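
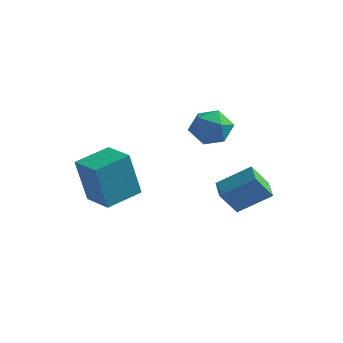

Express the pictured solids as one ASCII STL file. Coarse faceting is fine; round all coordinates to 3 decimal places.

solid 
facet normal -0.355 -0.462 0.813
outer loop
vertex 1.447 0.081 1.202
vertex 0.873 0.841 1.384
vertex 0.311 -0.57 0.336
endloop
endfacet
facet normal 0.592 -0.784 -0.188
outer loop
vertex 0.747 -0.001 -0.664
vertex 1.447 0.081 1.202
vertex 0.311 -0.57 0.336
endloop
endfacet
facet normal -0.355 -0.462 0.813
outer loop
vertex 0.311 -0.57 0.336
vertex 0.873 0.841 1.384
vertex -0.263 0.19 0.518
endloop
endfacet
facet normal -0.724 -0.415 -0.552
outer loop
vertex -0.263 0.19 0.518
vertex 0.747 -0.001 -0.664
vertex 0.311 -0.57 0.336
endloop
endfacet
facet normal 0.724 0.415 0.552
outer loop
vertex 1.447 0.081 1.202
vertex 1.309 1.41 0.384
vertex 0.873 0.841 1.384
endloop
endfacet
facet normal 0.592 -0.784 -0.188
outer loop
vertex 1.883 0.65 0.202
vertex 1.447 0.081 1.202
vertex 0.747 -0.001 -0.664
endloop
endfacet
facet normal 0.724 0.415 0.552
outer loop
vertex 1.883 0.65 0.202
vertex 1.309 1.41 0.384
vertex 1.447 0.081 1.202
endloop
endfacet
facet normal -0.592 0.784 0.188
outer loop
vertex 0.873 0.841 1.384
vertex 1.309 1.41 0.384
vertex -0.263 0.19 0.518
endloop
endfacet
facet normal -0.724 -0.415 -0.552
outer loop
vertex 0.173 0.759 -0.482
vertex 0.747 -0.001 -0.664
vertex -0.263 0.19 0.518
endloop
endfacet
facet normal -0.592 0.784 0.188
outer loop
vertex -0.263 0.19 0.518
vertex 1.309 1.41 0.384
vertex 0.173 0.759 -0.482
endloop
endfacet
facet normal 0.355 0.462 -0.813
outer loop
vertex 0.173 0.759 -0.482
vertex 1.883 0.65 0.202
vertex 0.747 -0.001 -0.664
endloop
endfacet
facet normal 0.355 0.462 -0.813
outer loop
vertex 1.309 1.41 0.384
vertex 1.883 0.65 0.202
vertex 0.173 0.759 -0.482
endloop
endfacet
facet normal -0.915 0.399 -0.065
outer loop
vertex -4.21 -3.214 2.086
vertex -3.629 -1.827 2.417
vertex -3.919 -2.867 0.117
endloop
endfacet
facet normal -0.377 -0.901 -0.215
outer loop
vertex -2.711 -3.393 0.203
vertex -4.21 -3.214 2.086
vertex -3.919 -2.867 0.117
endloop
endfacet
facet normal -0.915 0.398 -0.065
outer loop
vertex -3.919 -2.867 0.117
vertex -3.629 -1.827 2.417
vertex -3.338 -1.479 0.448
endloop
endfacet
facet normal 0.144 0.172 -0.974
outer loop
vertex -3.338 -1.479 0.448
vertex -2.711 -3.393 0.203
vertex -3.919 -2.867 0.117
endloop
endfacet
facet normal -0.144 -0.172 0.974
outer loop
vertex -4.21 -3.214 2.086
vertex -2.421 -2.353 2.503
vertex -3.629 -1.827 2.417
endloop
endfacet
facet normal -0.378 -0.901 -0.215
outer loop
vertex -3.002 -3.741 2.172
vertex -4.21 -3.214 2.086
vertex -2.711 -3.393 0.203
endloop
endfacet
facet normal -0.144 -0.172 0.974
outer loop
vertex -3.002 -3.741 2.172
vertex -2.421 -2.353 2.503
vertex -4.21 -3.214 2.086
endloop
endfacet
facet normal 0.377 0.901 0.215
outer loop
vertex -3.629 -1.827 2.417
vertex -2.421 -2.353 2.503
vertex -3.338 -1.479 0.448
endloop
endfacet
facet normal 0.144 0.172 -0.974
outer loop
vertex -2.13 -2.006 0.534
vertex -2.711 -3.393 0.203
vertex -3.338 -1.479 0.448
endloop
endfacet
facet normal 0.378 0.901 0.215
outer loop
vertex -3.338 -1.479 0.448
vertex -2.421 -2.353 2.503
vertex -2.13 -2.006 0.534
endloop
endfacet
facet normal 0.915 -0.399 0.065
outer loop
vertex -2.13 -2.006 0.534
vertex -3.002 -3.741 2.172
vertex -2.711 -3.393 0.203
endloop
endfacet
facet normal 0.915 -0.398 0.065
outer loop
vertex -2.421 -2.353 2.503
vertex -3.002 -3.741 2.172
vertex -2.13 -2.006 0.534
endloop
endfacet
facet normal 0.420 0.889 -0.185
outer loop
vertex -0.309 0.847 2.661
vertex -0.633 1.163 3.444
vertex 0.182 0.772 3.416
endloop
endfacet
facet normal 0.797 0.362 -0.483
outer loop
vertex -0.309 0.847 2.661
vertex 0.182 0.772 3.416
vertex 0.142 0.083 2.833
endloop
endfacet
facet normal 0.368 0.008 -0.930
outer loop
vertex -0.309 0.847 2.661
vertex 0.142 0.083 2.833
vertex -0.698 0.047 2.5
endloop
endfacet
facet normal -0.275 0.316 -0.908
outer loop
vertex -0.309 0.847 2.661
vertex -0.698 0.047 2.5
vertex -1.177 0.715 2.878
endloop
endfacet
facet normal -0.243 0.861 -0.448
outer loop
vertex -0.309 0.847 2.661
vertex -1.177 0.715 2.878
vertex -0.633 1.163 3.444
endloop
endfacet
facet normal 0.996 -0.087 0.035
outer loop
vertex 0.142 0.083 2.833
vertex 0.182 0.772 3.416
vertex 0.097 -0.075 3.722
endloop
endfacet
facet normal 0.385 0.765 0.517
outer loop
vertex 0.182 0.772 3.416
vertex -0.633 1.163 3.444
vertex -0.382 0.593 4.1
endloop
endfacet
facet normal -0.689 0.719 0.093
outer loop
vertex -0.633 1.163 3.444
vertex -1.177 0.715 2.878
vertex -1.222 0.557 3.767
endloop
endfacet
facet normal -0.740 -0.161 -0.653
outer loop
vertex -1.177 0.715 2.878
vertex -0.698 0.047 2.5
vertex -1.262 -0.132 3.184
endloop
endfacet
facet normal 0.301 -0.660 -0.688
outer loop
vertex -0.698 0.047 2.5
vertex 0.142 0.083 2.833
vertex -0.447 -0.523 3.156
endloop
endfacet
facet normal 0.275 -0.316 0.908
outer loop
vertex -0.771 -0.207 3.939
vertex 0.097 -0.075 3.722
vertex -0.382 0.593 4.1
endloop
endfacet
facet normal -0.368 -0.008 0.930
outer loop
vertex -0.771 -0.207 3.939
vertex -0.382 0.593 4.1
vertex -1.222 0.557 3.767
endloop
endfacet
facet normal -0.797 -0.362 0.483
outer loop
vertex -0.771 -0.207 3.939
vertex -1.222 0.557 3.767
vertex -1.262 -0.132 3.184
endloop
endfacet
facet normal -0.420 -0.889 0.185
outer loop
vertex -0.771 -0.207 3.939
vertex -1.262 -0.132 3.184
vertex -0.447 -0.523 3.156
endloop
endfacet
facet normal 0.243 -0.861 0.448
outer loop
vertex -0.771 -0.207 3.939
vertex -0.447 -0.523 3.156
vertex 0.097 -0.075 3.722
endloop
endfacet
facet normal 0.740 0.161 0.653
outer loop
vertex -0.382 0.593 4.1
vertex 0.097 -0.075 3.722
vertex 0.182 0.772 3.416
endloop
endfacet
facet normal -0.301 0.660 0.688
outer loop
vertex -1.222 0.557 3.767
vertex -0.382 0.593 4.1
vertex -0.633 1.163 3.444
endloop
endfacet
facet normal -0.996 0.087 -0.035
outer loop
vertex -1.262 -0.132 3.184
vertex -1.222 0.557 3.767
vertex -1.177 0.715 2.878
endloop
endfacet
facet normal -0.385 -0.765 -0.517
outer loop
vertex -0.447 -0.523 3.156
vertex -1.262 -0.132 3.184
vertex -0.698 0.047 2.5
endloop
endfacet
facet normal 0.689 -0.719 -0.093
outer loop
vertex 0.097 -0.075 3.722
vertex -0.447 -0.523 3.156
vertex 0.142 0.083 2.833
endloop
endfacet

endsolid


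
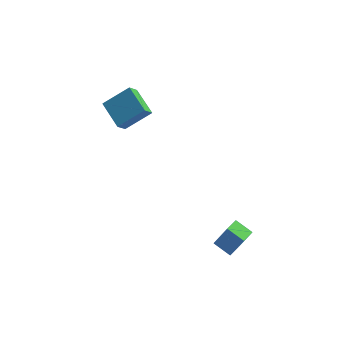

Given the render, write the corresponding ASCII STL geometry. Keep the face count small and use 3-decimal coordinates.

solid 
facet normal -0.826 0.397 0.400
outer loop
vertex 3.584 -2.122 -2.906
vertex 3.9 -1.296 -3.074
vertex 2.966 -2.142 -4.162
endloop
endfacet
facet normal -0.351 -0.917 0.187
outer loop
vertex 3.8 -2.544 -4.566
vertex 3.584 -2.122 -2.906
vertex 2.966 -2.142 -4.162
endloop
endfacet
facet normal -0.826 0.398 0.400
outer loop
vertex 2.966 -2.142 -4.162
vertex 3.9 -1.296 -3.074
vertex 3.282 -1.316 -4.331
endloop
endfacet
facet normal -0.442 -0.015 -0.897
outer loop
vertex 3.282 -1.316 -4.331
vertex 3.8 -2.544 -4.566
vertex 2.966 -2.142 -4.162
endloop
endfacet
facet normal 0.441 0.014 0.897
outer loop
vertex 3.584 -2.122 -2.906
vertex 4.734 -1.698 -3.478
vertex 3.9 -1.296 -3.074
endloop
endfacet
facet normal -0.352 -0.917 0.187
outer loop
vertex 4.418 -2.524 -3.309
vertex 3.584 -2.122 -2.906
vertex 3.8 -2.544 -4.566
endloop
endfacet
facet normal 0.441 0.015 0.897
outer loop
vertex 4.418 -2.524 -3.309
vertex 4.734 -1.698 -3.478
vertex 3.584 -2.122 -2.906
endloop
endfacet
facet normal 0.351 0.917 -0.187
outer loop
vertex 3.9 -1.296 -3.074
vertex 4.734 -1.698 -3.478
vertex 3.282 -1.316 -4.331
endloop
endfacet
facet normal -0.441 -0.014 -0.898
outer loop
vertex 4.116 -1.718 -4.734
vertex 3.8 -2.544 -4.566
vertex 3.282 -1.316 -4.331
endloop
endfacet
facet normal 0.351 0.917 -0.188
outer loop
vertex 3.282 -1.316 -4.331
vertex 4.734 -1.698 -3.478
vertex 4.116 -1.718 -4.734
endloop
endfacet
facet normal 0.826 -0.397 -0.400
outer loop
vertex 4.116 -1.718 -4.734
vertex 4.418 -2.524 -3.309
vertex 3.8 -2.544 -4.566
endloop
endfacet
facet normal 0.826 -0.398 -0.400
outer loop
vertex 4.734 -1.698 -3.478
vertex 4.418 -2.524 -3.309
vertex 4.116 -1.718 -4.734
endloop
endfacet
facet normal -0.577 0.738 0.350
outer loop
vertex -3.331 4.037 -0.129
vertex -2.07 4.57 0.827
vertex -3.051 4.573 -0.796
endloop
endfacet
facet normal -0.755 -0.319 -0.573
outer loop
vertex -2.11 3.37 -1.367
vertex -3.331 4.037 -0.129
vertex -3.051 4.573 -0.796
endloop
endfacet
facet normal -0.577 0.738 0.350
outer loop
vertex -3.051 4.573 -0.796
vertex -2.07 4.57 0.827
vertex -1.79 5.105 0.16
endloop
endfacet
facet normal 0.311 0.595 -0.741
outer loop
vertex -1.79 5.105 0.16
vertex -2.11 3.37 -1.367
vertex -3.051 4.573 -0.796
endloop
endfacet
facet normal -0.311 -0.595 0.741
outer loop
vertex -3.331 4.037 -0.129
vertex -1.129 3.367 0.256
vertex -2.07 4.57 0.827
endloop
endfacet
facet normal -0.755 -0.319 -0.573
outer loop
vertex -2.39 2.835 -0.7
vertex -3.331 4.037 -0.129
vertex -2.11 3.37 -1.367
endloop
endfacet
facet normal -0.311 -0.595 0.741
outer loop
vertex -2.39 2.835 -0.7
vertex -1.129 3.367 0.256
vertex -3.331 4.037 -0.129
endloop
endfacet
facet normal 0.755 0.319 0.573
outer loop
vertex -2.07 4.57 0.827
vertex -1.129 3.367 0.256
vertex -1.79 5.105 0.16
endloop
endfacet
facet normal 0.310 0.595 -0.741
outer loop
vertex -0.849 3.903 -0.411
vertex -2.11 3.37 -1.367
vertex -1.79 5.105 0.16
endloop
endfacet
facet normal 0.755 0.319 0.573
outer loop
vertex -1.79 5.105 0.16
vertex -1.129 3.367 0.256
vertex -0.849 3.903 -0.411
endloop
endfacet
facet normal 0.577 -0.738 -0.350
outer loop
vertex -0.849 3.903 -0.411
vertex -2.39 2.835 -0.7
vertex -2.11 3.37 -1.367
endloop
endfacet
facet normal 0.577 -0.738 -0.351
outer loop
vertex -1.129 3.367 0.256
vertex -2.39 2.835 -0.7
vertex -0.849 3.903 -0.411
endloop
endfacet

endsolid


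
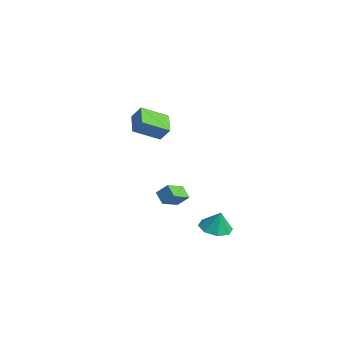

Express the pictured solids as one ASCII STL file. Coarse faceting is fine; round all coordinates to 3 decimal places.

solid 
facet normal -0.488 -0.528 -0.695
outer loop
vertex -3.615 1.402 -2.928
vertex -4.292 1.316 -2.388
vertex -4.106 2.448 -3.378
endloop
endfacet
facet normal 0.779 0.099 -0.620
outer loop
vertex -3.668 2.924 -2.752
vertex -3.615 1.402 -2.928
vertex -4.106 2.448 -3.378
endloop
endfacet
facet normal -0.488 -0.528 -0.695
outer loop
vertex -4.106 2.448 -3.378
vertex -4.292 1.316 -2.388
vertex -4.783 2.362 -2.838
endloop
endfacet
facet normal -0.397 0.843 -0.363
outer loop
vertex -4.783 2.362 -2.838
vertex -3.668 2.924 -2.752
vertex -4.106 2.448 -3.378
endloop
endfacet
facet normal 0.397 -0.843 0.363
outer loop
vertex -3.615 1.402 -2.928
vertex -3.854 1.792 -1.762
vertex -4.292 1.316 -2.388
endloop
endfacet
facet normal 0.779 0.099 -0.620
outer loop
vertex -3.177 1.878 -2.302
vertex -3.615 1.402 -2.928
vertex -3.668 2.924 -2.752
endloop
endfacet
facet normal 0.397 -0.843 0.363
outer loop
vertex -3.177 1.878 -2.302
vertex -3.854 1.792 -1.762
vertex -3.615 1.402 -2.928
endloop
endfacet
facet normal -0.779 -0.099 0.620
outer loop
vertex -4.292 1.316 -2.388
vertex -3.854 1.792 -1.762
vertex -4.783 2.362 -2.838
endloop
endfacet
facet normal -0.397 0.843 -0.363
outer loop
vertex -4.345 2.838 -2.212
vertex -3.668 2.924 -2.752
vertex -4.783 2.362 -2.838
endloop
endfacet
facet normal -0.779 -0.099 0.620
outer loop
vertex -4.783 2.362 -2.838
vertex -3.854 1.792 -1.762
vertex -4.345 2.838 -2.212
endloop
endfacet
facet normal 0.488 0.528 0.695
outer loop
vertex -4.345 2.838 -2.212
vertex -3.177 1.878 -2.302
vertex -3.668 2.924 -2.752
endloop
endfacet
facet normal 0.488 0.528 0.695
outer loop
vertex -3.854 1.792 -1.762
vertex -3.177 1.878 -2.302
vertex -4.345 2.838 -2.212
endloop
endfacet
facet normal -0.514 -0.356 -0.781
outer loop
vertex -3.392 -0.339 3.574
vertex -3.279 1.102 2.843
vertex -2.263 -0.717 3.003
endloop
endfacet
facet normal -0.069 -0.890 0.452
outer loop
vertex -1.781 -0.382 3.737
vertex -3.392 -0.339 3.574
vertex -2.263 -0.717 3.003
endloop
endfacet
facet normal -0.514 -0.356 -0.781
outer loop
vertex -2.263 -0.717 3.003
vertex -3.279 1.102 2.843
vertex -2.151 0.725 2.272
endloop
endfacet
facet normal 0.856 -0.285 -0.432
outer loop
vertex -2.151 0.725 2.272
vertex -1.781 -0.382 3.737
vertex -2.263 -0.717 3.003
endloop
endfacet
facet normal -0.856 0.286 0.431
outer loop
vertex -3.392 -0.339 3.574
vertex -2.797 1.437 3.577
vertex -3.279 1.102 2.843
endloop
endfacet
facet normal -0.069 -0.890 0.451
outer loop
vertex -2.909 -0.005 4.308
vertex -3.392 -0.339 3.574
vertex -1.781 -0.382 3.737
endloop
endfacet
facet normal -0.855 0.286 0.433
outer loop
vertex -2.909 -0.005 4.308
vertex -2.797 1.437 3.577
vertex -3.392 -0.339 3.574
endloop
endfacet
facet normal 0.069 0.890 -0.451
outer loop
vertex -3.279 1.102 2.843
vertex -2.797 1.437 3.577
vertex -2.151 0.725 2.272
endloop
endfacet
facet normal 0.855 -0.286 -0.432
outer loop
vertex -1.668 1.059 3.006
vertex -1.781 -0.382 3.737
vertex -2.151 0.725 2.272
endloop
endfacet
facet normal 0.070 0.890 -0.451
outer loop
vertex -2.151 0.725 2.272
vertex -2.797 1.437 3.577
vertex -1.668 1.059 3.006
endloop
endfacet
facet normal 0.514 0.356 0.781
outer loop
vertex -1.668 1.059 3.006
vertex -2.909 -0.005 4.308
vertex -1.781 -0.382 3.737
endloop
endfacet
facet normal 0.514 0.356 0.781
outer loop
vertex -2.797 1.437 3.577
vertex -2.909 -0.005 4.308
vertex -1.668 1.059 3.006
endloop
endfacet
facet normal -0.278 -0.131 -0.952
outer loop
vertex -0.252 3.027 -4.101
vertex -1.097 3.292 -3.891
vertex -0.34 3.714 -4.17
endloop
endfacet
facet normal 0.939 0.151 0.308
outer loop
vertex -0.252 3.027 -4.101
vertex -0.34 3.714 -4.17
vertex -0.763 3.448 -2.749
endloop
endfacet
facet normal -0.278 -0.131 -0.952
outer loop
vertex -0.34 3.714 -4.17
vertex -1.097 3.292 -3.891
vertex -0.872 4.154 -4.075
endloop
endfacet
facet normal 0.637 0.701 0.321
outer loop
vertex -0.34 3.714 -4.17
vertex -0.872 4.154 -4.075
vertex -0.763 3.448 -2.749
endloop
endfacet
facet normal -0.279 -0.130 -0.952
outer loop
vertex -0.872 4.154 -4.075
vertex -1.097 3.292 -3.891
vertex -1.535 4.089 -3.872
endloop
endfacet
facet normal 0.056 0.883 0.466
outer loop
vertex -0.872 4.154 -4.075
vertex -1.535 4.089 -3.872
vertex -0.763 3.448 -2.749
endloop
endfacet
facet normal -0.278 -0.130 -0.952
outer loop
vertex -1.535 4.089 -3.872
vertex -1.097 3.292 -3.891
vertex -1.941 3.557 -3.681
endloop
endfacet
facet normal -0.466 0.592 0.658
outer loop
vertex -1.535 4.089 -3.872
vertex -1.941 3.557 -3.681
vertex -0.763 3.448 -2.749
endloop
endfacet
facet normal -0.278 -0.130 -0.952
outer loop
vertex -1.941 3.557 -3.681
vertex -1.097 3.292 -3.891
vertex -1.853 2.869 -3.613
endloop
endfacet
facet normal -0.621 -0.002 0.784
outer loop
vertex -1.941 3.557 -3.681
vertex -1.853 2.869 -3.613
vertex -0.763 3.448 -2.749
endloop
endfacet
facet normal -0.277 -0.131 -0.952
outer loop
vertex -1.853 2.869 -3.613
vertex -1.097 3.292 -3.891
vertex -1.321 2.429 -3.707
endloop
endfacet
facet normal -0.319 -0.551 0.771
outer loop
vertex -1.853 2.869 -3.613
vertex -1.321 2.429 -3.707
vertex -0.763 3.448 -2.749
endloop
endfacet
facet normal -0.278 -0.131 -0.952
outer loop
vertex -1.321 2.429 -3.707
vertex -1.097 3.292 -3.891
vertex -0.658 2.495 -3.91
endloop
endfacet
facet normal 0.265 -0.734 0.626
outer loop
vertex -1.321 2.429 -3.707
vertex -0.658 2.495 -3.91
vertex -0.763 3.448 -2.749
endloop
endfacet
facet normal -0.277 -0.130 -0.952
outer loop
vertex -0.658 2.495 -3.91
vertex -1.097 3.292 -3.891
vertex -0.252 3.027 -4.101
endloop
endfacet
facet normal 0.784 -0.443 0.434
outer loop
vertex -0.658 2.495 -3.91
vertex -0.252 3.027 -4.101
vertex -0.763 3.448 -2.749
endloop
endfacet

endsolid


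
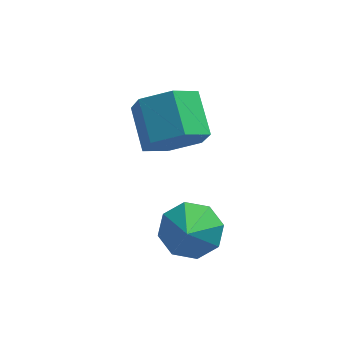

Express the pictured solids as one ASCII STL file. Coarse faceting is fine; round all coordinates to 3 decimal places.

solid 
facet normal 0.017 0.740 -0.672
outer loop
vertex 2.638 0.951 1.465
vertex 2.142 0.397 0.843
vertex 1.903 1.032 1.536
endloop
endfacet
facet normal 0.114 0.175 0.978
outer loop
vertex 2.638 0.951 1.465
vertex 1.903 1.032 1.536
vertex 2.118 -0.677 1.817
endloop
endfacet
facet normal 0.016 0.740 -0.673
outer loop
vertex 1.903 1.032 1.536
vertex 2.142 0.397 0.843
vertex 1.308 0.74 1.201
endloop
endfacet
facet normal -0.517 0.075 0.853
outer loop
vertex 1.903 1.032 1.536
vertex 1.308 0.74 1.201
vertex 2.118 -0.677 1.817
endloop
endfacet
facet normal 0.017 0.741 -0.671
outer loop
vertex 1.308 0.74 1.201
vertex 2.142 0.397 0.843
vertex 1.202 0.248 0.655
endloop
endfacet
facet normal -0.851 -0.298 0.433
outer loop
vertex 1.308 0.74 1.201
vertex 1.202 0.248 0.655
vertex 2.118 -0.677 1.817
endloop
endfacet
facet normal 0.017 0.740 -0.673
outer loop
vertex 1.202 0.248 0.655
vertex 2.142 0.397 0.843
vertex 1.646 -0.158 0.22
endloop
endfacet
facet normal -0.691 -0.722 -0.031
outer loop
vertex 1.202 0.248 0.655
vertex 1.646 -0.158 0.22
vertex 2.118 -0.677 1.817
endloop
endfacet
facet normal 0.016 0.740 -0.672
outer loop
vertex 1.646 -0.158 0.22
vertex 2.142 0.397 0.843
vertex 2.381 -0.238 0.149
endloop
endfacet
facet normal -0.130 -0.954 -0.271
outer loop
vertex 1.646 -0.158 0.22
vertex 2.381 -0.238 0.149
vertex 2.118 -0.677 1.817
endloop
endfacet
facet normal 0.017 0.741 -0.672
outer loop
vertex 2.381 -0.238 0.149
vertex 2.142 0.397 0.843
vertex 2.976 0.053 0.485
endloop
endfacet
facet normal 0.500 -0.854 -0.146
outer loop
vertex 2.381 -0.238 0.149
vertex 2.976 0.053 0.485
vertex 2.118 -0.677 1.817
endloop
endfacet
facet normal 0.017 0.740 -0.673
outer loop
vertex 2.976 0.053 0.485
vertex 2.142 0.397 0.843
vertex 3.082 0.546 1.03
endloop
endfacet
facet normal 0.833 -0.481 0.273
outer loop
vertex 2.976 0.053 0.485
vertex 3.082 0.546 1.03
vertex 2.118 -0.677 1.817
endloop
endfacet
facet normal 0.016 0.740 -0.672
outer loop
vertex 3.082 0.546 1.03
vertex 2.142 0.397 0.843
vertex 2.638 0.951 1.465
endloop
endfacet
facet normal 0.673 -0.055 0.738
outer loop
vertex 3.082 0.546 1.03
vertex 2.638 0.951 1.465
vertex 2.118 -0.677 1.817
endloop
endfacet
facet normal 0.294 -0.794 -0.532
outer loop
vertex 2.259 2.928 2.56
vertex 1.562 2.322 3.08
vertex 1.274 2.814 2.186
endloop
endfacet
facet normal 0.223 0.597 -0.770
outer loop
vertex 2.259 2.928 2.56
vertex 1.274 2.814 2.186
vertex 1.795 4.183 3.399
endloop
endfacet
facet normal 0.222 0.598 -0.770
outer loop
vertex 1.795 4.183 3.399
vertex 1.274 2.814 2.186
vertex 0.81 4.069 3.026
endloop
endfacet
facet normal -0.293 0.795 0.531
outer loop
vertex 1.795 4.183 3.399
vertex 0.81 4.069 3.026
vertex 1.098 3.578 3.92
endloop
endfacet
facet normal 0.294 -0.794 -0.532
outer loop
vertex 1.274 2.814 2.186
vertex 1.562 2.322 3.08
vertex 0.577 2.208 2.706
endloop
endfacet
facet normal -0.694 0.206 -0.690
outer loop
vertex 1.274 2.814 2.186
vertex 0.577 2.208 2.706
vertex 0.81 4.069 3.026
endloop
endfacet
facet normal -0.694 0.206 -0.690
outer loop
vertex 0.81 4.069 3.026
vertex 0.577 2.208 2.706
vertex 0.113 3.464 3.546
endloop
endfacet
facet normal -0.294 0.795 0.531
outer loop
vertex 0.81 4.069 3.026
vertex 0.113 3.464 3.546
vertex 1.098 3.578 3.92
endloop
endfacet
facet normal 0.294 -0.795 -0.531
outer loop
vertex 0.577 2.208 2.706
vertex 1.562 2.322 3.08
vertex 0.865 1.717 3.601
endloop
endfacet
facet normal -0.916 -0.392 0.080
outer loop
vertex 0.577 2.208 2.706
vertex 0.865 1.717 3.601
vertex 0.113 3.464 3.546
endloop
endfacet
facet normal -0.917 -0.392 0.080
outer loop
vertex 0.113 3.464 3.546
vertex 0.865 1.717 3.601
vertex 0.401 2.972 4.44
endloop
endfacet
facet normal -0.294 0.794 0.532
outer loop
vertex 0.113 3.464 3.546
vertex 0.401 2.972 4.44
vertex 1.098 3.578 3.92
endloop
endfacet
facet normal 0.293 -0.795 -0.531
outer loop
vertex 0.865 1.717 3.601
vertex 1.562 2.322 3.08
vertex 1.85 1.831 3.974
endloop
endfacet
facet normal -0.223 -0.597 0.770
outer loop
vertex 0.865 1.717 3.601
vertex 1.85 1.831 3.974
vertex 0.401 2.972 4.44
endloop
endfacet
facet normal -0.223 -0.598 0.770
outer loop
vertex 0.401 2.972 4.44
vertex 1.85 1.831 3.974
vertex 1.386 3.086 4.814
endloop
endfacet
facet normal -0.294 0.794 0.532
outer loop
vertex 0.401 2.972 4.44
vertex 1.386 3.086 4.814
vertex 1.098 3.578 3.92
endloop
endfacet
facet normal 0.294 -0.795 -0.531
outer loop
vertex 1.85 1.831 3.974
vertex 1.562 2.322 3.08
vertex 2.547 2.436 3.454
endloop
endfacet
facet normal 0.694 -0.206 0.690
outer loop
vertex 1.85 1.831 3.974
vertex 2.547 2.436 3.454
vertex 1.386 3.086 4.814
endloop
endfacet
facet normal 0.694 -0.205 0.690
outer loop
vertex 1.386 3.086 4.814
vertex 2.547 2.436 3.454
vertex 2.083 3.692 4.294
endloop
endfacet
facet normal -0.294 0.794 0.532
outer loop
vertex 1.386 3.086 4.814
vertex 2.083 3.692 4.294
vertex 1.098 3.578 3.92
endloop
endfacet
facet normal 0.294 -0.794 -0.532
outer loop
vertex 2.547 2.436 3.454
vertex 1.562 2.322 3.08
vertex 2.259 2.928 2.56
endloop
endfacet
facet normal 0.917 0.392 -0.080
outer loop
vertex 2.547 2.436 3.454
vertex 2.259 2.928 2.56
vertex 2.083 3.692 4.294
endloop
endfacet
facet normal 0.916 0.392 -0.080
outer loop
vertex 2.083 3.692 4.294
vertex 2.259 2.928 2.56
vertex 1.795 4.183 3.399
endloop
endfacet
facet normal -0.294 0.795 0.531
outer loop
vertex 2.083 3.692 4.294
vertex 1.795 4.183 3.399
vertex 1.098 3.578 3.92
endloop
endfacet

endsolid


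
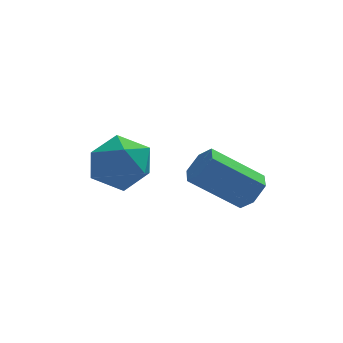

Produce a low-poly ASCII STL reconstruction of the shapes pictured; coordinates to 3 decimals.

solid 
facet normal -0.123 0.930 -0.346
outer loop
vertex 0.939 0.63 -2.512
vertex 0.38 0.884 -1.632
vertex 1.444 1.018 -1.649
endloop
endfacet
facet normal 0.491 0.650 -0.580
outer loop
vertex 0.939 0.63 -2.512
vertex 1.444 1.018 -1.649
vertex 1.872 0.203 -2.2
endloop
endfacet
facet normal 0.338 0.052 -0.940
outer loop
vertex 0.939 0.63 -2.512
vertex 1.872 0.203 -2.2
vertex 1.072 -0.434 -2.523
endloop
endfacet
facet normal -0.369 -0.037 -0.929
outer loop
vertex 0.939 0.63 -2.512
vertex 1.072 -0.434 -2.523
vertex 0.15 -0.013 -2.173
endloop
endfacet
facet normal -0.654 0.507 -0.562
outer loop
vertex 0.939 0.63 -2.512
vertex 0.15 -0.013 -2.173
vertex 0.38 0.884 -1.632
endloop
endfacet
facet normal 0.882 0.470 -0.010
outer loop
vertex 1.872 0.203 -2.2
vertex 1.444 1.018 -1.649
vertex 1.89 0.193 -1.127
endloop
endfacet
facet normal -0.110 0.923 0.368
outer loop
vertex 1.444 1.018 -1.649
vertex 0.38 0.884 -1.632
vertex 0.968 0.614 -0.777
endloop
endfacet
facet normal -0.971 0.238 0.019
outer loop
vertex 0.38 0.884 -1.632
vertex 0.15 -0.013 -2.173
vertex 0.168 -0.023 -1.1
endloop
endfacet
facet normal -0.510 -0.640 -0.575
outer loop
vertex 0.15 -0.013 -2.173
vertex 1.072 -0.434 -2.523
vertex 0.596 -0.838 -1.651
endloop
endfacet
facet normal 0.634 -0.496 -0.593
outer loop
vertex 1.072 -0.434 -2.523
vertex 1.872 0.203 -2.2
vertex 1.66 -0.704 -1.668
endloop
endfacet
facet normal 0.369 0.037 0.929
outer loop
vertex 1.101 -0.45 -0.788
vertex 1.89 0.193 -1.127
vertex 0.968 0.614 -0.777
endloop
endfacet
facet normal -0.338 -0.052 0.940
outer loop
vertex 1.101 -0.45 -0.788
vertex 0.968 0.614 -0.777
vertex 0.168 -0.023 -1.1
endloop
endfacet
facet normal -0.491 -0.650 0.580
outer loop
vertex 1.101 -0.45 -0.788
vertex 0.168 -0.023 -1.1
vertex 0.596 -0.838 -1.651
endloop
endfacet
facet normal 0.123 -0.930 0.346
outer loop
vertex 1.101 -0.45 -0.788
vertex 0.596 -0.838 -1.651
vertex 1.66 -0.704 -1.668
endloop
endfacet
facet normal 0.654 -0.507 0.562
outer loop
vertex 1.101 -0.45 -0.788
vertex 1.66 -0.704 -1.668
vertex 1.89 0.193 -1.127
endloop
endfacet
facet normal 0.510 0.640 0.575
outer loop
vertex 0.968 0.614 -0.777
vertex 1.89 0.193 -1.127
vertex 1.444 1.018 -1.649
endloop
endfacet
facet normal -0.634 0.496 0.593
outer loop
vertex 0.168 -0.023 -1.1
vertex 0.968 0.614 -0.777
vertex 0.38 0.884 -1.632
endloop
endfacet
facet normal -0.882 -0.470 0.010
outer loop
vertex 0.596 -0.838 -1.651
vertex 0.168 -0.023 -1.1
vertex 0.15 -0.013 -2.173
endloop
endfacet
facet normal 0.110 -0.923 -0.368
outer loop
vertex 1.66 -0.704 -1.668
vertex 0.596 -0.838 -1.651
vertex 1.072 -0.434 -2.523
endloop
endfacet
facet normal 0.971 -0.238 -0.019
outer loop
vertex 1.89 0.193 -1.127
vertex 1.66 -0.704 -1.668
vertex 1.872 0.203 -2.2
endloop
endfacet
facet normal 0.793 -0.063 -0.605
outer loop
vertex 4.866 -2.537 -1.276
vertex 4.552 -2.169 -1.726
vertex 4.926 -1.88 -1.266
endloop
endfacet
facet normal 0.602 -0.067 0.796
outer loop
vertex 4.866 -2.537 -1.276
vertex 4.926 -1.88 -1.266
vertex 3.382 -2.418 -0.144
endloop
endfacet
facet normal 0.602 -0.067 0.796
outer loop
vertex 3.382 -2.418 -0.144
vertex 4.926 -1.88 -1.266
vertex 3.442 -1.761 -0.134
endloop
endfacet
facet normal -0.794 0.063 0.605
outer loop
vertex 3.382 -2.418 -0.144
vertex 3.442 -1.761 -0.134
vertex 3.068 -2.051 -0.594
endloop
endfacet
facet normal 0.793 -0.063 -0.605
outer loop
vertex 4.926 -1.88 -1.266
vertex 4.552 -2.169 -1.726
vertex 4.612 -1.512 -1.716
endloop
endfacet
facet normal 0.380 0.828 0.412
outer loop
vertex 4.926 -1.88 -1.266
vertex 4.612 -1.512 -1.716
vertex 3.442 -1.761 -0.134
endloop
endfacet
facet normal 0.380 0.828 0.412
outer loop
vertex 3.442 -1.761 -0.134
vertex 4.612 -1.512 -1.716
vertex 3.128 -1.393 -0.584
endloop
endfacet
facet normal -0.793 0.063 0.605
outer loop
vertex 3.442 -1.761 -0.134
vertex 3.128 -1.393 -0.584
vertex 3.068 -2.051 -0.594
endloop
endfacet
facet normal 0.794 -0.063 -0.605
outer loop
vertex 4.612 -1.512 -1.716
vertex 4.552 -2.169 -1.726
vertex 4.238 -1.802 -2.176
endloop
endfacet
facet normal -0.222 0.896 -0.385
outer loop
vertex 4.612 -1.512 -1.716
vertex 4.238 -1.802 -2.176
vertex 3.128 -1.393 -0.584
endloop
endfacet
facet normal -0.222 0.896 -0.385
outer loop
vertex 3.128 -1.393 -0.584
vertex 4.238 -1.802 -2.176
vertex 2.754 -1.683 -1.044
endloop
endfacet
facet normal -0.793 0.063 0.605
outer loop
vertex 3.128 -1.393 -0.584
vertex 2.754 -1.683 -1.044
vertex 3.068 -2.051 -0.594
endloop
endfacet
facet normal 0.794 -0.063 -0.605
outer loop
vertex 4.238 -1.802 -2.176
vertex 4.552 -2.169 -1.726
vertex 4.178 -2.459 -2.186
endloop
endfacet
facet normal -0.602 0.067 -0.796
outer loop
vertex 4.238 -1.802 -2.176
vertex 4.178 -2.459 -2.186
vertex 2.754 -1.683 -1.044
endloop
endfacet
facet normal -0.602 0.067 -0.796
outer loop
vertex 2.754 -1.683 -1.044
vertex 4.178 -2.459 -2.186
vertex 2.694 -2.34 -1.054
endloop
endfacet
facet normal -0.793 0.063 0.605
outer loop
vertex 2.754 -1.683 -1.044
vertex 2.694 -2.34 -1.054
vertex 3.068 -2.051 -0.594
endloop
endfacet
facet normal 0.793 -0.063 -0.605
outer loop
vertex 4.178 -2.459 -2.186
vertex 4.552 -2.169 -1.726
vertex 4.492 -2.827 -1.736
endloop
endfacet
facet normal -0.380 -0.828 -0.412
outer loop
vertex 4.178 -2.459 -2.186
vertex 4.492 -2.827 -1.736
vertex 2.694 -2.34 -1.054
endloop
endfacet
facet normal -0.380 -0.828 -0.412
outer loop
vertex 2.694 -2.34 -1.054
vertex 4.492 -2.827 -1.736
vertex 3.008 -2.708 -0.604
endloop
endfacet
facet normal -0.793 0.063 0.605
outer loop
vertex 2.694 -2.34 -1.054
vertex 3.008 -2.708 -0.604
vertex 3.068 -2.051 -0.594
endloop
endfacet
facet normal 0.793 -0.063 -0.605
outer loop
vertex 4.492 -2.827 -1.736
vertex 4.552 -2.169 -1.726
vertex 4.866 -2.537 -1.276
endloop
endfacet
facet normal 0.222 -0.896 0.385
outer loop
vertex 4.492 -2.827 -1.736
vertex 4.866 -2.537 -1.276
vertex 3.008 -2.708 -0.604
endloop
endfacet
facet normal 0.222 -0.896 0.385
outer loop
vertex 3.008 -2.708 -0.604
vertex 4.866 -2.537 -1.276
vertex 3.382 -2.418 -0.144
endloop
endfacet
facet normal -0.794 0.063 0.605
outer loop
vertex 3.008 -2.708 -0.604
vertex 3.382 -2.418 -0.144
vertex 3.068 -2.051 -0.594
endloop
endfacet

endsolid


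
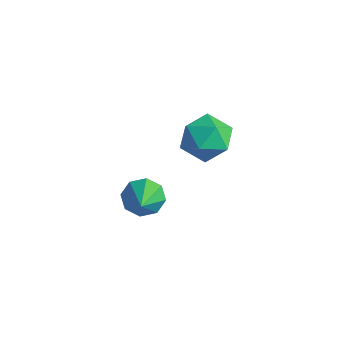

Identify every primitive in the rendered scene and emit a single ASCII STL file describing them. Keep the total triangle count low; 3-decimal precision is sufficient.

solid 
facet normal -0.620 0.529 -0.580
outer loop
vertex 0.243 -0.941 -3.765
vertex -0.379 -1.571 -3.675
vertex -0.164 -0.831 -3.23
endloop
endfacet
facet normal 0.694 0.594 0.406
outer loop
vertex 0.243 -0.941 -3.765
vertex -0.164 -0.831 -3.23
vertex 0.979 -2.729 -2.405
endloop
endfacet
facet normal -0.620 0.529 -0.579
outer loop
vertex -0.164 -0.831 -3.23
vertex -0.379 -1.571 -3.675
vertex -0.696 -1.154 -2.955
endloop
endfacet
facet normal 0.160 0.473 0.866
outer loop
vertex -0.164 -0.831 -3.23
vertex -0.696 -1.154 -2.955
vertex 0.979 -2.729 -2.405
endloop
endfacet
facet normal -0.620 0.529 -0.579
outer loop
vertex -0.696 -1.154 -2.955
vertex -0.379 -1.571 -3.675
vertex -1.043 -1.722 -3.102
endloop
endfacet
facet normal -0.341 -0.035 0.939
outer loop
vertex -0.696 -1.154 -2.955
vertex -1.043 -1.722 -3.102
vertex 0.979 -2.729 -2.405
endloop
endfacet
facet normal -0.620 0.529 -0.579
outer loop
vertex -1.043 -1.722 -3.102
vertex -0.379 -1.571 -3.675
vertex -1.001 -2.201 -3.584
endloop
endfacet
facet normal -0.514 -0.630 0.582
outer loop
vertex -1.043 -1.722 -3.102
vertex -1.001 -2.201 -3.584
vertex 0.979 -2.729 -2.405
endloop
endfacet
facet normal -0.620 0.529 -0.579
outer loop
vertex -1.001 -2.201 -3.584
vertex -0.379 -1.571 -3.675
vertex -0.595 -2.311 -4.119
endloop
endfacet
facet normal -0.259 -0.966 0.002
outer loop
vertex -1.001 -2.201 -3.584
vertex -0.595 -2.311 -4.119
vertex 0.979 -2.729 -2.405
endloop
endfacet
facet normal -0.620 0.529 -0.580
outer loop
vertex -0.595 -2.311 -4.119
vertex -0.379 -1.571 -3.675
vertex -0.062 -1.988 -4.394
endloop
endfacet
facet normal 0.275 -0.845 -0.459
outer loop
vertex -0.595 -2.311 -4.119
vertex -0.062 -1.988 -4.394
vertex 0.979 -2.729 -2.405
endloop
endfacet
facet normal -0.620 0.529 -0.580
outer loop
vertex -0.062 -1.988 -4.394
vertex -0.379 -1.571 -3.675
vertex 0.285 -1.42 -4.247
endloop
endfacet
facet normal 0.777 -0.337 -0.532
outer loop
vertex -0.062 -1.988 -4.394
vertex 0.285 -1.42 -4.247
vertex 0.979 -2.729 -2.405
endloop
endfacet
facet normal -0.620 0.529 -0.580
outer loop
vertex 0.285 -1.42 -4.247
vertex -0.379 -1.571 -3.675
vertex 0.243 -0.941 -3.765
endloop
endfacet
facet normal 0.950 0.259 -0.174
outer loop
vertex 0.285 -1.42 -4.247
vertex 0.243 -0.941 -3.765
vertex 0.979 -2.729 -2.405
endloop
endfacet
facet normal -0.719 -0.669 0.189
outer loop
vertex -3.041 2.716 -3.717
vertex -2.274 1.804 -4.025
vertex -2.33 2.194 -2.859
endloop
endfacet
facet normal -0.793 -0.091 0.602
outer loop
vertex -3.041 2.716 -3.717
vertex -2.33 2.194 -2.859
vertex -2.481 3.415 -2.874
endloop
endfacet
facet normal -0.861 0.477 0.176
outer loop
vertex -3.041 2.716 -3.717
vertex -2.481 3.415 -2.874
vertex -2.52 3.779 -4.048
endloop
endfacet
facet normal -0.829 0.251 -0.500
outer loop
vertex -3.041 2.716 -3.717
vertex -2.52 3.779 -4.048
vertex -2.392 2.784 -4.759
endloop
endfacet
facet normal -0.741 -0.457 -0.491
outer loop
vertex -3.041 2.716 -3.717
vertex -2.392 2.784 -4.759
vertex -2.274 1.804 -4.025
endloop
endfacet
facet normal -0.193 -0.012 0.981
outer loop
vertex -2.481 3.415 -2.874
vertex -2.33 2.194 -2.859
vertex -1.368 2.936 -2.661
endloop
endfacet
facet normal -0.072 -0.947 0.313
outer loop
vertex -2.33 2.194 -2.859
vertex -2.274 1.804 -4.025
vertex -1.24 1.941 -3.372
endloop
endfacet
facet normal -0.109 -0.604 -0.789
outer loop
vertex -2.274 1.804 -4.025
vertex -2.392 2.784 -4.759
vertex -1.279 2.305 -4.546
endloop
endfacet
facet normal -0.252 0.541 -0.802
outer loop
vertex -2.392 2.784 -4.759
vertex -2.52 3.779 -4.048
vertex -1.43 3.526 -4.561
endloop
endfacet
facet normal -0.304 0.907 0.291
outer loop
vertex -2.52 3.779 -4.048
vertex -2.481 3.415 -2.874
vertex -1.486 3.916 -3.395
endloop
endfacet
facet normal 0.829 -0.251 0.500
outer loop
vertex -0.719 3.004 -3.703
vertex -1.368 2.936 -2.661
vertex -1.24 1.941 -3.372
endloop
endfacet
facet normal 0.861 -0.477 -0.176
outer loop
vertex -0.719 3.004 -3.703
vertex -1.24 1.941 -3.372
vertex -1.279 2.305 -4.546
endloop
endfacet
facet normal 0.793 0.091 -0.602
outer loop
vertex -0.719 3.004 -3.703
vertex -1.279 2.305 -4.546
vertex -1.43 3.526 -4.561
endloop
endfacet
facet normal 0.719 0.669 -0.189
outer loop
vertex -0.719 3.004 -3.703
vertex -1.43 3.526 -4.561
vertex -1.486 3.916 -3.395
endloop
endfacet
facet normal 0.741 0.457 0.491
outer loop
vertex -0.719 3.004 -3.703
vertex -1.486 3.916 -3.395
vertex -1.368 2.936 -2.661
endloop
endfacet
facet normal 0.252 -0.541 0.802
outer loop
vertex -1.24 1.941 -3.372
vertex -1.368 2.936 -2.661
vertex -2.33 2.194 -2.859
endloop
endfacet
facet normal 0.304 -0.907 -0.291
outer loop
vertex -1.279 2.305 -4.546
vertex -1.24 1.941 -3.372
vertex -2.274 1.804 -4.025
endloop
endfacet
facet normal 0.193 0.012 -0.981
outer loop
vertex -1.43 3.526 -4.561
vertex -1.279 2.305 -4.546
vertex -2.392 2.784 -4.759
endloop
endfacet
facet normal 0.072 0.947 -0.313
outer loop
vertex -1.486 3.916 -3.395
vertex -1.43 3.526 -4.561
vertex -2.52 3.779 -4.048
endloop
endfacet
facet normal 0.109 0.604 0.789
outer loop
vertex -1.368 2.936 -2.661
vertex -1.486 3.916 -3.395
vertex -2.481 3.415 -2.874
endloop
endfacet

endsolid


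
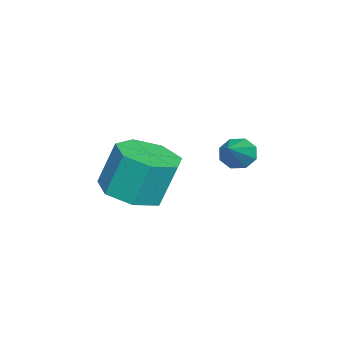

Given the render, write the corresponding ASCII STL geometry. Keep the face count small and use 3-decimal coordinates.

solid 
facet normal 0.093 -0.313 -0.945
outer loop
vertex 0.374 -3.633 -3.21
vertex -0.661 -4.007 -3.188
vertex -0.298 -3.011 -3.482
endloop
endfacet
facet normal 0.705 0.692 -0.159
outer loop
vertex 0.374 -3.633 -3.21
vertex -0.298 -3.011 -3.482
vertex 0.215 -3.099 -1.594
endloop
endfacet
facet normal 0.705 0.691 -0.159
outer loop
vertex 0.215 -3.099 -1.594
vertex -0.298 -3.011 -3.482
vertex -0.456 -2.477 -1.865
endloop
endfacet
facet normal -0.093 0.312 0.946
outer loop
vertex 0.215 -3.099 -1.594
vertex -0.456 -2.477 -1.865
vertex -0.819 -3.473 -1.572
endloop
endfacet
facet normal 0.092 -0.313 -0.945
outer loop
vertex -0.298 -3.011 -3.482
vertex -0.661 -4.007 -3.188
vertex -1.242 -3.139 -3.532
endloop
endfacet
facet normal -0.111 0.940 -0.321
outer loop
vertex -0.298 -3.011 -3.482
vertex -1.242 -3.139 -3.532
vertex -0.456 -2.477 -1.865
endloop
endfacet
facet normal -0.110 0.940 -0.321
outer loop
vertex -0.456 -2.477 -1.865
vertex -1.242 -3.139 -3.532
vertex -1.401 -2.605 -1.915
endloop
endfacet
facet normal -0.092 0.312 0.946
outer loop
vertex -0.456 -2.477 -1.865
vertex -1.401 -2.605 -1.915
vertex -0.819 -3.473 -1.572
endloop
endfacet
facet normal 0.093 -0.312 -0.945
outer loop
vertex -1.242 -3.139 -3.532
vertex -0.661 -4.007 -3.188
vertex -1.749 -3.92 -3.324
endloop
endfacet
facet normal -0.842 0.482 -0.242
outer loop
vertex -1.242 -3.139 -3.532
vertex -1.749 -3.92 -3.324
vertex -1.401 -2.605 -1.915
endloop
endfacet
facet normal -0.842 0.482 -0.242
outer loop
vertex -1.401 -2.605 -1.915
vertex -1.749 -3.92 -3.324
vertex -1.908 -3.387 -1.707
endloop
endfacet
facet normal -0.093 0.312 0.946
outer loop
vertex -1.401 -2.605 -1.915
vertex -1.908 -3.387 -1.707
vertex -0.819 -3.473 -1.572
endloop
endfacet
facet normal 0.093 -0.312 -0.946
outer loop
vertex -1.749 -3.92 -3.324
vertex -0.661 -4.007 -3.188
vertex -1.436 -4.767 -3.014
endloop
endfacet
facet normal -0.940 -0.340 0.020
outer loop
vertex -1.749 -3.92 -3.324
vertex -1.436 -4.767 -3.014
vertex -1.908 -3.387 -1.707
endloop
endfacet
facet normal -0.940 -0.340 0.020
outer loop
vertex -1.908 -3.387 -1.707
vertex -1.436 -4.767 -3.014
vertex -1.595 -4.234 -1.397
endloop
endfacet
facet normal -0.093 0.312 0.946
outer loop
vertex -1.908 -3.387 -1.707
vertex -1.595 -4.234 -1.397
vertex -0.819 -3.473 -1.572
endloop
endfacet
facet normal 0.093 -0.312 -0.946
outer loop
vertex -1.436 -4.767 -3.014
vertex -0.661 -4.007 -3.188
vertex -0.539 -5.041 -2.835
endloop
endfacet
facet normal -0.330 -0.906 0.266
outer loop
vertex -1.436 -4.767 -3.014
vertex -0.539 -5.041 -2.835
vertex -1.595 -4.234 -1.397
endloop
endfacet
facet normal -0.330 -0.906 0.266
outer loop
vertex -1.595 -4.234 -1.397
vertex -0.539 -5.041 -2.835
vertex -0.698 -4.508 -1.218
endloop
endfacet
facet normal -0.093 0.312 0.945
outer loop
vertex -1.595 -4.234 -1.397
vertex -0.698 -4.508 -1.218
vertex -0.819 -3.473 -1.572
endloop
endfacet
facet normal 0.092 -0.312 -0.946
outer loop
vertex -0.539 -5.041 -2.835
vertex -0.661 -4.007 -3.188
vertex 0.266 -4.537 -2.923
endloop
endfacet
facet normal 0.528 -0.789 0.312
outer loop
vertex -0.539 -5.041 -2.835
vertex 0.266 -4.537 -2.923
vertex -0.698 -4.508 -1.218
endloop
endfacet
facet normal 0.529 -0.789 0.313
outer loop
vertex -0.698 -4.508 -1.218
vertex 0.266 -4.537 -2.923
vertex 0.107 -4.003 -1.306
endloop
endfacet
facet normal -0.093 0.313 0.945
outer loop
vertex -0.698 -4.508 -1.218
vertex 0.107 -4.003 -1.306
vertex -0.819 -3.473 -1.572
endloop
endfacet
facet normal 0.092 -0.311 -0.946
outer loop
vertex 0.266 -4.537 -2.923
vertex -0.661 -4.007 -3.188
vertex 0.374 -3.633 -3.21
endloop
endfacet
facet normal 0.989 -0.079 0.123
outer loop
vertex 0.266 -4.537 -2.923
vertex 0.374 -3.633 -3.21
vertex 0.107 -4.003 -1.306
endloop
endfacet
facet normal 0.989 -0.079 0.123
outer loop
vertex 0.107 -4.003 -1.306
vertex 0.374 -3.633 -3.21
vertex 0.215 -3.099 -1.594
endloop
endfacet
facet normal -0.093 0.312 0.945
outer loop
vertex 0.107 -4.003 -1.306
vertex 0.215 -3.099 -1.594
vertex -0.819 -3.473 -1.572
endloop
endfacet
facet normal -0.852 -0.010 -0.524
outer loop
vertex -0.044 -0.741 -1.461
vertex -0.35 -0.597 -0.966
vertex -0.084 -0.287 -1.405
endloop
endfacet
facet normal 0.773 0.144 -0.617
outer loop
vertex -0.044 -0.741 -1.461
vertex -0.084 -0.287 -1.405
vertex 0.97 -0.583 -0.154
endloop
endfacet
facet normal -0.853 -0.008 -0.522
outer loop
vertex -0.084 -0.287 -1.405
vertex -0.35 -0.597 -0.966
vertex -0.279 -0.014 -1.091
endloop
endfacet
facet normal 0.574 0.760 -0.304
outer loop
vertex -0.084 -0.287 -1.405
vertex -0.279 -0.014 -1.091
vertex 0.97 -0.583 -0.154
endloop
endfacet
facet normal -0.851 -0.009 -0.525
outer loop
vertex -0.279 -0.014 -1.091
vertex -0.35 -0.597 -0.966
vertex -0.517 -0.083 -0.704
endloop
endfacet
facet normal 0.206 0.934 0.293
outer loop
vertex -0.279 -0.014 -1.091
vertex -0.517 -0.083 -0.704
vertex 0.97 -0.583 -0.154
endloop
endfacet
facet normal -0.852 -0.010 -0.523
outer loop
vertex -0.517 -0.083 -0.704
vertex -0.35 -0.597 -0.966
vertex -0.656 -0.453 -0.47
endloop
endfacet
facet normal -0.114 0.561 0.820
outer loop
vertex -0.517 -0.083 -0.704
vertex -0.656 -0.453 -0.47
vertex 0.97 -0.583 -0.154
endloop
endfacet
facet normal -0.852 -0.007 -0.523
outer loop
vertex -0.656 -0.453 -0.47
vertex -0.35 -0.597 -0.966
vertex -0.617 -0.907 -0.527
endloop
endfacet
facet normal -0.200 -0.139 0.970
outer loop
vertex -0.656 -0.453 -0.47
vertex -0.617 -0.907 -0.527
vertex 0.97 -0.583 -0.154
endloop
endfacet
facet normal -0.852 -0.009 -0.524
outer loop
vertex -0.617 -0.907 -0.527
vertex -0.35 -0.597 -0.966
vertex -0.421 -1.179 -0.841
endloop
endfacet
facet normal 0.000 -0.756 0.655
outer loop
vertex -0.617 -0.907 -0.527
vertex -0.421 -1.179 -0.841
vertex 0.97 -0.583 -0.154
endloop
endfacet
facet normal -0.852 -0.008 -0.523
outer loop
vertex -0.421 -1.179 -0.841
vertex -0.35 -0.597 -0.966
vertex -0.184 -1.11 -1.228
endloop
endfacet
facet normal 0.368 -0.928 0.060
outer loop
vertex -0.421 -1.179 -0.841
vertex -0.184 -1.11 -1.228
vertex 0.97 -0.583 -0.154
endloop
endfacet
facet normal -0.852 -0.008 -0.524
outer loop
vertex -0.184 -1.11 -1.228
vertex -0.35 -0.597 -0.966
vertex -0.044 -0.741 -1.461
endloop
endfacet
facet normal 0.688 -0.556 -0.467
outer loop
vertex -0.184 -1.11 -1.228
vertex -0.044 -0.741 -1.461
vertex 0.97 -0.583 -0.154
endloop
endfacet

endsolid


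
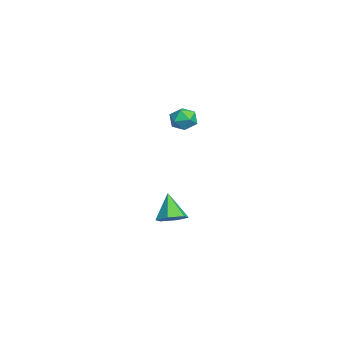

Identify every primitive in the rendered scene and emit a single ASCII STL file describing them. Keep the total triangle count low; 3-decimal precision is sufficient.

solid 
facet normal 0.545 0.122 -0.830
outer loop
vertex -2.521 -0.607 -3.78
vertex -3.028 -1.232 -4.205
vertex -3.269 -0.355 -4.234
endloop
endfacet
facet normal -0.067 0.821 0.566
outer loop
vertex -2.521 -0.607 -3.78
vertex -3.269 -0.355 -4.234
vertex -3.992 -1.448 -2.735
endloop
endfacet
facet normal 0.544 0.122 -0.830
outer loop
vertex -3.269 -0.355 -4.234
vertex -3.028 -1.232 -4.205
vertex -3.776 -0.98 -4.658
endloop
endfacet
facet normal -0.794 0.605 0.058
outer loop
vertex -3.269 -0.355 -4.234
vertex -3.776 -0.98 -4.658
vertex -3.992 -1.448 -2.735
endloop
endfacet
facet normal 0.544 0.121 -0.830
outer loop
vertex -3.776 -0.98 -4.658
vertex -3.028 -1.232 -4.205
vertex -3.536 -1.857 -4.629
endloop
endfacet
facet normal -0.949 -0.265 -0.171
outer loop
vertex -3.776 -0.98 -4.658
vertex -3.536 -1.857 -4.629
vertex -3.992 -1.448 -2.735
endloop
endfacet
facet normal 0.544 0.121 -0.830
outer loop
vertex -3.536 -1.857 -4.629
vertex -3.028 -1.232 -4.205
vertex -2.788 -2.109 -4.176
endloop
endfacet
facet normal -0.376 -0.920 0.108
outer loop
vertex -3.536 -1.857 -4.629
vertex -2.788 -2.109 -4.176
vertex -3.992 -1.448 -2.735
endloop
endfacet
facet normal 0.544 0.122 -0.830
outer loop
vertex -2.788 -2.109 -4.176
vertex -3.028 -1.232 -4.205
vertex -2.281 -1.484 -3.752
endloop
endfacet
facet normal 0.352 -0.704 0.617
outer loop
vertex -2.788 -2.109 -4.176
vertex -2.281 -1.484 -3.752
vertex -3.992 -1.448 -2.735
endloop
endfacet
facet normal 0.545 0.123 -0.830
outer loop
vertex -2.281 -1.484 -3.752
vertex -3.028 -1.232 -4.205
vertex -2.521 -0.607 -3.78
endloop
endfacet
facet normal 0.506 0.166 0.846
outer loop
vertex -2.281 -1.484 -3.752
vertex -2.521 -0.607 -3.78
vertex -3.992 -1.448 -2.735
endloop
endfacet
facet normal -0.259 0.962 0.085
outer loop
vertex -2.193 0.051 3.091
vertex -2.954 -0.172 3.299
vertex -2.384 -0.07 3.879
endloop
endfacet
facet normal 0.432 0.870 0.238
outer loop
vertex -2.193 0.051 3.091
vertex -2.384 -0.07 3.879
vertex -1.669 -0.344 3.583
endloop
endfacet
facet normal 0.746 0.577 -0.332
outer loop
vertex -2.193 0.051 3.091
vertex -1.669 -0.344 3.583
vertex -1.799 -0.615 2.82
endloop
endfacet
facet normal 0.250 0.488 -0.836
outer loop
vertex -2.193 0.051 3.091
vertex -1.799 -0.615 2.82
vertex -2.593 -0.509 2.644
endloop
endfacet
facet normal -0.371 0.727 -0.578
outer loop
vertex -2.193 0.051 3.091
vertex -2.593 -0.509 2.644
vertex -2.954 -0.172 3.299
endloop
endfacet
facet normal 0.478 0.407 0.778
outer loop
vertex -1.669 -0.344 3.583
vertex -2.384 -0.07 3.879
vertex -2.107 -0.811 4.096
endloop
endfacet
facet normal -0.640 0.555 0.531
outer loop
vertex -2.384 -0.07 3.879
vertex -2.954 -0.172 3.299
vertex -2.901 -0.705 3.92
endloop
endfacet
facet normal -0.822 0.175 -0.543
outer loop
vertex -2.954 -0.172 3.299
vertex -2.593 -0.509 2.644
vertex -3.031 -0.976 3.157
endloop
endfacet
facet normal 0.184 -0.212 -0.960
outer loop
vertex -2.593 -0.509 2.644
vertex -1.799 -0.615 2.82
vertex -2.316 -1.25 2.861
endloop
endfacet
facet normal 0.987 -0.069 -0.144
outer loop
vertex -1.799 -0.615 2.82
vertex -1.669 -0.344 3.583
vertex -1.746 -1.148 3.441
endloop
endfacet
facet normal -0.250 -0.488 0.836
outer loop
vertex -2.507 -1.371 3.649
vertex -2.107 -0.811 4.096
vertex -2.901 -0.705 3.92
endloop
endfacet
facet normal -0.746 -0.577 0.332
outer loop
vertex -2.507 -1.371 3.649
vertex -2.901 -0.705 3.92
vertex -3.031 -0.976 3.157
endloop
endfacet
facet normal -0.432 -0.870 -0.238
outer loop
vertex -2.507 -1.371 3.649
vertex -3.031 -0.976 3.157
vertex -2.316 -1.25 2.861
endloop
endfacet
facet normal 0.259 -0.962 -0.085
outer loop
vertex -2.507 -1.371 3.649
vertex -2.316 -1.25 2.861
vertex -1.746 -1.148 3.441
endloop
endfacet
facet normal 0.371 -0.727 0.578
outer loop
vertex -2.507 -1.371 3.649
vertex -1.746 -1.148 3.441
vertex -2.107 -0.811 4.096
endloop
endfacet
facet normal -0.184 0.212 0.960
outer loop
vertex -2.901 -0.705 3.92
vertex -2.107 -0.811 4.096
vertex -2.384 -0.07 3.879
endloop
endfacet
facet normal -0.987 0.069 0.144
outer loop
vertex -3.031 -0.976 3.157
vertex -2.901 -0.705 3.92
vertex -2.954 -0.172 3.299
endloop
endfacet
facet normal -0.478 -0.407 -0.778
outer loop
vertex -2.316 -1.25 2.861
vertex -3.031 -0.976 3.157
vertex -2.593 -0.509 2.644
endloop
endfacet
facet normal 0.640 -0.555 -0.531
outer loop
vertex -1.746 -1.148 3.441
vertex -2.316 -1.25 2.861
vertex -1.799 -0.615 2.82
endloop
endfacet
facet normal 0.822 -0.175 0.543
outer loop
vertex -2.107 -0.811 4.096
vertex -1.746 -1.148 3.441
vertex -1.669 -0.344 3.583
endloop
endfacet

endsolid


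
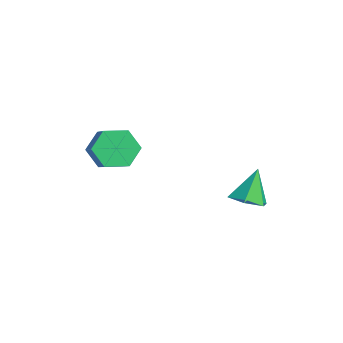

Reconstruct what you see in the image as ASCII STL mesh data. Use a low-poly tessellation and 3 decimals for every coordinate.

solid 
facet normal -0.826 0.074 -0.559
outer loop
vertex -2.937 -2.973 -1.814
vertex -3.312 -2.372 -1.181
vertex -2.793 -2.039 -1.903
endloop
endfacet
facet normal 0.544 -0.162 -0.823
outer loop
vertex -2.937 -2.973 -1.814
vertex -2.793 -2.039 -1.903
vertex -1.873 -3.069 -1.092
endloop
endfacet
facet normal 0.544 -0.163 -0.823
outer loop
vertex -1.873 -3.069 -1.092
vertex -2.793 -2.039 -1.903
vertex -1.728 -2.134 -1.181
endloop
endfacet
facet normal 0.825 -0.075 0.560
outer loop
vertex -1.873 -3.069 -1.092
vertex -1.728 -2.134 -1.181
vertex -2.248 -2.468 -0.459
endloop
endfacet
facet normal -0.826 0.074 -0.559
outer loop
vertex -2.793 -2.039 -1.903
vertex -3.312 -2.372 -1.181
vertex -3.168 -1.437 -1.27
endloop
endfacet
facet normal 0.403 0.770 -0.494
outer loop
vertex -2.793 -2.039 -1.903
vertex -3.168 -1.437 -1.27
vertex -1.728 -2.134 -1.181
endloop
endfacet
facet normal 0.404 0.771 -0.493
outer loop
vertex -1.728 -2.134 -1.181
vertex -3.168 -1.437 -1.27
vertex -2.103 -1.533 -0.548
endloop
endfacet
facet normal 0.825 -0.075 0.560
outer loop
vertex -1.728 -2.134 -1.181
vertex -2.103 -1.533 -0.548
vertex -2.248 -2.468 -0.459
endloop
endfacet
facet normal -0.826 0.074 -0.559
outer loop
vertex -3.168 -1.437 -1.27
vertex -3.312 -2.372 -1.181
vertex -3.687 -1.771 -0.548
endloop
endfacet
facet normal -0.140 0.933 0.331
outer loop
vertex -3.168 -1.437 -1.27
vertex -3.687 -1.771 -0.548
vertex -2.103 -1.533 -0.548
endloop
endfacet
facet normal -0.140 0.933 0.331
outer loop
vertex -2.103 -1.533 -0.548
vertex -3.687 -1.771 -0.548
vertex -2.623 -1.867 0.174
endloop
endfacet
facet normal 0.825 -0.075 0.560
outer loop
vertex -2.103 -1.533 -0.548
vertex -2.623 -1.867 0.174
vertex -2.248 -2.468 -0.459
endloop
endfacet
facet normal -0.825 0.075 -0.560
outer loop
vertex -3.687 -1.771 -0.548
vertex -3.312 -2.372 -1.181
vertex -3.832 -2.706 -0.459
endloop
endfacet
facet normal -0.544 0.163 0.823
outer loop
vertex -3.687 -1.771 -0.548
vertex -3.832 -2.706 -0.459
vertex -2.623 -1.867 0.174
endloop
endfacet
facet normal -0.544 0.162 0.823
outer loop
vertex -2.623 -1.867 0.174
vertex -3.832 -2.706 -0.459
vertex -2.767 -2.801 0.263
endloop
endfacet
facet normal 0.826 -0.074 0.559
outer loop
vertex -2.623 -1.867 0.174
vertex -2.767 -2.801 0.263
vertex -2.248 -2.468 -0.459
endloop
endfacet
facet normal -0.825 0.075 -0.560
outer loop
vertex -3.832 -2.706 -0.459
vertex -3.312 -2.372 -1.181
vertex -3.457 -3.307 -1.092
endloop
endfacet
facet normal -0.403 -0.771 0.493
outer loop
vertex -3.832 -2.706 -0.459
vertex -3.457 -3.307 -1.092
vertex -2.767 -2.801 0.263
endloop
endfacet
facet normal -0.404 -0.770 0.493
outer loop
vertex -2.767 -2.801 0.263
vertex -3.457 -3.307 -1.092
vertex -2.392 -3.403 -0.37
endloop
endfacet
facet normal 0.826 -0.074 0.559
outer loop
vertex -2.767 -2.801 0.263
vertex -2.392 -3.403 -0.37
vertex -2.248 -2.468 -0.459
endloop
endfacet
facet normal -0.825 0.075 -0.560
outer loop
vertex -3.457 -3.307 -1.092
vertex -3.312 -2.372 -1.181
vertex -2.937 -2.973 -1.814
endloop
endfacet
facet normal 0.140 -0.933 -0.331
outer loop
vertex -3.457 -3.307 -1.092
vertex -2.937 -2.973 -1.814
vertex -2.392 -3.403 -0.37
endloop
endfacet
facet normal 0.140 -0.933 -0.331
outer loop
vertex -2.392 -3.403 -0.37
vertex -2.937 -2.973 -1.814
vertex -1.873 -3.069 -1.092
endloop
endfacet
facet normal 0.826 -0.074 0.559
outer loop
vertex -2.392 -3.403 -0.37
vertex -1.873 -3.069 -1.092
vertex -2.248 -2.468 -0.459
endloop
endfacet
facet normal 0.277 -0.388 -0.879
outer loop
vertex 0.101 2.514 -3.337
vertex -0.625 2.14 -3.401
vertex -0.526 2.895 -3.703
endloop
endfacet
facet normal 0.413 0.885 0.214
outer loop
vertex 0.101 2.514 -3.337
vertex -0.526 2.895 -3.703
vertex -1.055 2.74 -2.039
endloop
endfacet
facet normal 0.277 -0.388 -0.879
outer loop
vertex -0.526 2.895 -3.703
vertex -0.625 2.14 -3.401
vertex -1.252 2.521 -3.767
endloop
endfacet
facet normal -0.453 0.889 -0.061
outer loop
vertex -0.526 2.895 -3.703
vertex -1.252 2.521 -3.767
vertex -1.055 2.74 -2.039
endloop
endfacet
facet normal 0.277 -0.388 -0.879
outer loop
vertex -1.252 2.521 -3.767
vertex -0.625 2.14 -3.401
vertex -1.352 1.765 -3.465
endloop
endfacet
facet normal -0.982 0.166 0.091
outer loop
vertex -1.252 2.521 -3.767
vertex -1.352 1.765 -3.465
vertex -1.055 2.74 -2.039
endloop
endfacet
facet normal 0.277 -0.388 -0.879
outer loop
vertex -1.352 1.765 -3.465
vertex -0.625 2.14 -3.401
vertex -0.725 1.384 -3.099
endloop
endfacet
facet normal -0.644 -0.562 0.519
outer loop
vertex -1.352 1.765 -3.465
vertex -0.725 1.384 -3.099
vertex -1.055 2.74 -2.039
endloop
endfacet
facet normal 0.276 -0.388 -0.880
outer loop
vertex -0.725 1.384 -3.099
vertex -0.625 2.14 -3.401
vertex 0.002 1.758 -3.036
endloop
endfacet
facet normal 0.223 -0.566 0.794
outer loop
vertex -0.725 1.384 -3.099
vertex 0.002 1.758 -3.036
vertex -1.055 2.74 -2.039
endloop
endfacet
facet normal 0.277 -0.387 -0.880
outer loop
vertex 0.002 1.758 -3.036
vertex -0.625 2.14 -3.401
vertex 0.101 2.514 -3.337
endloop
endfacet
facet normal 0.751 0.157 0.641
outer loop
vertex 0.002 1.758 -3.036
vertex 0.101 2.514 -3.337
vertex -1.055 2.74 -2.039
endloop
endfacet

endsolid


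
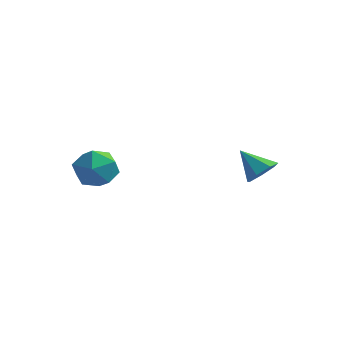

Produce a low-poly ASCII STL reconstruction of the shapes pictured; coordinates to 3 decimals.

solid 
facet normal 0.748 -0.152 -0.646
outer loop
vertex 3.335 3.575 -1.722
vertex 2.793 3.172 -2.254
vertex 2.99 4.008 -2.223
endloop
endfacet
facet normal 0.094 0.784 0.613
outer loop
vertex 3.335 3.575 -1.722
vertex 2.99 4.008 -2.223
vertex 1.627 3.408 -1.246
endloop
endfacet
facet normal 0.748 -0.152 -0.646
outer loop
vertex 2.99 4.008 -2.223
vertex 2.793 3.172 -2.254
vertex 2.497 3.812 -2.747
endloop
endfacet
facet normal -0.390 0.921 0.022
outer loop
vertex 2.99 4.008 -2.223
vertex 2.497 3.812 -2.747
vertex 1.627 3.408 -1.246
endloop
endfacet
facet normal 0.748 -0.152 -0.646
outer loop
vertex 2.497 3.812 -2.747
vertex 2.793 3.172 -2.254
vertex 2.227 3.133 -2.9
endloop
endfacet
facet normal -0.831 0.414 -0.370
outer loop
vertex 2.497 3.812 -2.747
vertex 2.227 3.133 -2.9
vertex 1.627 3.408 -1.246
endloop
endfacet
facet normal 0.748 -0.152 -0.646
outer loop
vertex 2.227 3.133 -2.9
vertex 2.793 3.172 -2.254
vertex 2.383 2.484 -2.567
endloop
endfacet
facet normal -0.897 -0.352 -0.267
outer loop
vertex 2.227 3.133 -2.9
vertex 2.383 2.484 -2.567
vertex 1.627 3.408 -1.246
endloop
endfacet
facet normal 0.748 -0.151 -0.647
outer loop
vertex 2.383 2.484 -2.567
vertex 2.793 3.172 -2.254
vertex 2.848 2.353 -1.999
endloop
endfacet
facet normal -0.538 -0.804 0.255
outer loop
vertex 2.383 2.484 -2.567
vertex 2.848 2.353 -1.999
vertex 1.627 3.408 -1.246
endloop
endfacet
facet normal 0.747 -0.151 -0.647
outer loop
vertex 2.848 2.353 -1.999
vertex 2.793 3.172 -2.254
vertex 3.272 2.838 -1.623
endloop
endfacet
facet normal -0.024 -0.599 0.800
outer loop
vertex 2.848 2.353 -1.999
vertex 3.272 2.838 -1.623
vertex 1.627 3.408 -1.246
endloop
endfacet
facet normal 0.747 -0.151 -0.647
outer loop
vertex 3.272 2.838 -1.623
vertex 2.793 3.172 -2.254
vertex 3.335 3.575 -1.722
endloop
endfacet
facet normal 0.257 0.107 0.960
outer loop
vertex 3.272 2.838 -1.623
vertex 3.335 3.575 -1.722
vertex 1.627 3.408 -1.246
endloop
endfacet
facet normal -0.994 -0.075 0.082
outer loop
vertex -3.731 -1.434 -1.646
vertex -3.608 -2.053 -0.715
vertex -3.686 -0.933 -0.64
endloop
endfacet
facet normal -0.810 0.539 -0.232
outer loop
vertex -3.731 -1.434 -1.646
vertex -3.686 -0.933 -0.64
vertex -3.138 -0.487 -1.516
endloop
endfacet
facet normal -0.432 0.382 -0.817
outer loop
vertex -3.731 -1.434 -1.646
vertex -3.138 -0.487 -1.516
vertex -2.721 -1.332 -2.132
endloop
endfacet
facet normal -0.383 -0.328 -0.864
outer loop
vertex -3.731 -1.434 -1.646
vertex -2.721 -1.332 -2.132
vertex -3.012 -2.299 -1.636
endloop
endfacet
facet normal -0.730 -0.610 -0.309
outer loop
vertex -3.731 -1.434 -1.646
vertex -3.012 -2.299 -1.636
vertex -3.608 -2.053 -0.715
endloop
endfacet
facet normal -0.385 0.897 0.216
outer loop
vertex -3.138 -0.487 -1.516
vertex -3.686 -0.933 -0.64
vertex -2.648 -0.521 -0.504
endloop
endfacet
facet normal -0.684 -0.096 0.724
outer loop
vertex -3.686 -0.933 -0.64
vertex -3.608 -2.053 -0.715
vertex -2.939 -1.488 -0.008
endloop
endfacet
facet normal -0.256 -0.962 0.092
outer loop
vertex -3.608 -2.053 -0.715
vertex -3.012 -2.299 -1.636
vertex -2.522 -2.333 -0.624
endloop
endfacet
facet normal 0.306 -0.506 -0.806
outer loop
vertex -3.012 -2.299 -1.636
vertex -2.721 -1.332 -2.132
vertex -1.974 -1.887 -1.5
endloop
endfacet
facet normal 0.227 0.644 -0.730
outer loop
vertex -2.721 -1.332 -2.132
vertex -3.138 -0.487 -1.516
vertex -2.052 -0.767 -1.425
endloop
endfacet
facet normal 0.383 0.328 0.864
outer loop
vertex -1.929 -1.386 -0.494
vertex -2.648 -0.521 -0.504
vertex -2.939 -1.488 -0.008
endloop
endfacet
facet normal 0.432 -0.382 0.817
outer loop
vertex -1.929 -1.386 -0.494
vertex -2.939 -1.488 -0.008
vertex -2.522 -2.333 -0.624
endloop
endfacet
facet normal 0.810 -0.539 0.232
outer loop
vertex -1.929 -1.386 -0.494
vertex -2.522 -2.333 -0.624
vertex -1.974 -1.887 -1.5
endloop
endfacet
facet normal 0.994 0.075 -0.082
outer loop
vertex -1.929 -1.386 -0.494
vertex -1.974 -1.887 -1.5
vertex -2.052 -0.767 -1.425
endloop
endfacet
facet normal 0.730 0.610 0.309
outer loop
vertex -1.929 -1.386 -0.494
vertex -2.052 -0.767 -1.425
vertex -2.648 -0.521 -0.504
endloop
endfacet
facet normal -0.306 0.506 0.806
outer loop
vertex -2.939 -1.488 -0.008
vertex -2.648 -0.521 -0.504
vertex -3.686 -0.933 -0.64
endloop
endfacet
facet normal -0.227 -0.644 0.730
outer loop
vertex -2.522 -2.333 -0.624
vertex -2.939 -1.488 -0.008
vertex -3.608 -2.053 -0.715
endloop
endfacet
facet normal 0.385 -0.897 -0.216
outer loop
vertex -1.974 -1.887 -1.5
vertex -2.522 -2.333 -0.624
vertex -3.012 -2.299 -1.636
endloop
endfacet
facet normal 0.684 0.096 -0.724
outer loop
vertex -2.052 -0.767 -1.425
vertex -1.974 -1.887 -1.5
vertex -2.721 -1.332 -2.132
endloop
endfacet
facet normal 0.256 0.962 -0.092
outer loop
vertex -2.648 -0.521 -0.504
vertex -2.052 -0.767 -1.425
vertex -3.138 -0.487 -1.516
endloop
endfacet

endsolid


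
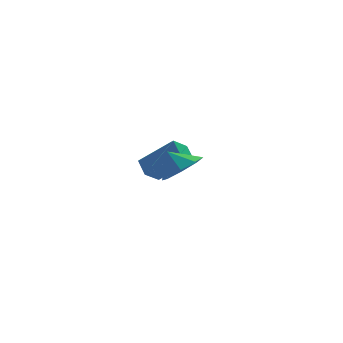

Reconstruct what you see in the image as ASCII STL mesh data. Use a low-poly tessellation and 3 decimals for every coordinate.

solid 
facet normal 0.422 -0.512 -0.748
outer loop
vertex 1.046 -4.255 1.198
vertex 0.218 -4.116 0.636
vertex 1.08 -3.609 0.775
endloop
endfacet
facet normal 0.409 0.485 0.773
outer loop
vertex 1.046 -4.255 1.198
vertex 1.08 -3.609 0.775
vertex -0.238 -3.564 1.444
endloop
endfacet
facet normal 0.422 -0.512 -0.748
outer loop
vertex 1.08 -3.609 0.775
vertex 0.218 -4.116 0.636
vertex 0.609 -3.26 0.271
endloop
endfacet
facet normal 0.232 0.888 0.398
outer loop
vertex 1.08 -3.609 0.775
vertex 0.609 -3.26 0.271
vertex -0.238 -3.564 1.444
endloop
endfacet
facet normal 0.423 -0.512 -0.748
outer loop
vertex 0.609 -3.26 0.271
vertex 0.218 -4.116 0.636
vertex -0.091 -3.413 -0.02
endloop
endfacet
facet normal -0.243 0.967 0.075
outer loop
vertex 0.609 -3.26 0.271
vertex -0.091 -3.413 -0.02
vertex -0.238 -3.564 1.444
endloop
endfacet
facet normal 0.422 -0.512 -0.748
outer loop
vertex -0.091 -3.413 -0.02
vertex 0.218 -4.116 0.636
vertex -0.61 -3.978 0.074
endloop
endfacet
facet normal -0.737 0.676 -0.004
outer loop
vertex -0.091 -3.413 -0.02
vertex -0.61 -3.978 0.074
vertex -0.238 -3.564 1.444
endloop
endfacet
facet normal 0.422 -0.512 -0.748
outer loop
vertex -0.61 -3.978 0.074
vertex 0.218 -4.116 0.636
vertex -0.644 -4.624 0.497
endloop
endfacet
facet normal -0.961 0.185 0.205
outer loop
vertex -0.61 -3.978 0.074
vertex -0.644 -4.624 0.497
vertex -0.238 -3.564 1.444
endloop
endfacet
facet normal 0.422 -0.511 -0.749
outer loop
vertex -0.644 -4.624 0.497
vertex 0.218 -4.116 0.636
vertex -0.173 -4.973 1.001
endloop
endfacet
facet normal -0.784 -0.219 0.581
outer loop
vertex -0.644 -4.624 0.497
vertex -0.173 -4.973 1.001
vertex -0.238 -3.564 1.444
endloop
endfacet
facet normal 0.422 -0.511 -0.749
outer loop
vertex -0.173 -4.973 1.001
vertex 0.218 -4.116 0.636
vertex 0.527 -4.82 1.291
endloop
endfacet
facet normal -0.309 -0.298 0.903
outer loop
vertex -0.173 -4.973 1.001
vertex 0.527 -4.82 1.291
vertex -0.238 -3.564 1.444
endloop
endfacet
facet normal 0.422 -0.511 -0.749
outer loop
vertex 0.527 -4.82 1.291
vertex 0.218 -4.116 0.636
vertex 1.046 -4.255 1.198
endloop
endfacet
facet normal 0.184 -0.007 0.983
outer loop
vertex 0.527 -4.82 1.291
vertex 1.046 -4.255 1.198
vertex -0.238 -3.564 1.444
endloop
endfacet
facet normal -0.678 0.342 -0.651
outer loop
vertex 0.5 0.869 -2.271
vertex 0.519 1.718 -1.845
vertex 1.257 1.168 -2.902
endloop
endfacet
facet normal -0.020 -0.894 -0.448
outer loop
vertex 2.621 0.482 -1.595
vertex 0.5 0.869 -2.271
vertex 1.257 1.168 -2.902
endloop
endfacet
facet normal -0.678 0.341 -0.651
outer loop
vertex 1.257 1.168 -2.902
vertex 0.519 1.718 -1.845
vertex 1.276 2.017 -2.477
endloop
endfacet
facet normal 0.734 0.291 -0.614
outer loop
vertex 1.276 2.017 -2.477
vertex 2.621 0.482 -1.595
vertex 1.257 1.168 -2.902
endloop
endfacet
facet normal -0.734 -0.291 0.613
outer loop
vertex 0.5 0.869 -2.271
vertex 1.883 1.032 -0.538
vertex 0.519 1.718 -1.845
endloop
endfacet
facet normal -0.020 -0.894 -0.448
outer loop
vertex 1.864 0.183 -0.963
vertex 0.5 0.869 -2.271
vertex 2.621 0.482 -1.595
endloop
endfacet
facet normal -0.734 -0.291 0.613
outer loop
vertex 1.864 0.183 -0.963
vertex 1.883 1.032 -0.538
vertex 0.5 0.869 -2.271
endloop
endfacet
facet normal 0.021 0.894 0.448
outer loop
vertex 0.519 1.718 -1.845
vertex 1.883 1.032 -0.538
vertex 1.276 2.017 -2.477
endloop
endfacet
facet normal 0.734 0.291 -0.613
outer loop
vertex 2.64 1.331 -1.169
vertex 2.621 0.482 -1.595
vertex 1.276 2.017 -2.477
endloop
endfacet
facet normal 0.020 0.894 0.448
outer loop
vertex 1.276 2.017 -2.477
vertex 1.883 1.032 -0.538
vertex 2.64 1.331 -1.169
endloop
endfacet
facet normal 0.678 -0.342 0.651
outer loop
vertex 2.64 1.331 -1.169
vertex 1.864 0.183 -0.963
vertex 2.621 0.482 -1.595
endloop
endfacet
facet normal 0.678 -0.341 0.651
outer loop
vertex 1.883 1.032 -0.538
vertex 1.864 0.183 -0.963
vertex 2.64 1.331 -1.169
endloop
endfacet

endsolid


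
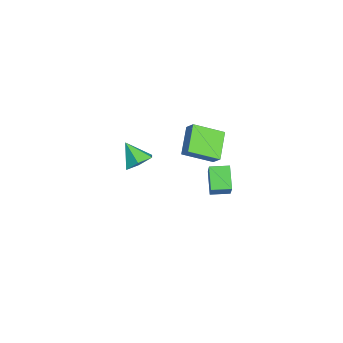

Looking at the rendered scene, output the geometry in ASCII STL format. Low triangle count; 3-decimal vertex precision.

solid 
facet normal -0.853 0.150 0.501
outer loop
vertex 0.338 1.296 3.349
vertex 0.127 3.093 2.451
vertex -0.113 0.916 2.695
endloop
endfacet
facet normal 0.105 -0.890 0.445
outer loop
vertex 1.533 0.627 1.729
vertex 0.338 1.296 3.349
vertex -0.113 0.916 2.695
endloop
endfacet
facet normal -0.853 0.150 0.500
outer loop
vertex -0.113 0.916 2.695
vertex 0.127 3.093 2.451
vertex -0.323 2.714 1.797
endloop
endfacet
facet normal -0.512 -0.431 -0.743
outer loop
vertex -0.323 2.714 1.797
vertex 1.533 0.627 1.729
vertex -0.113 0.916 2.695
endloop
endfacet
facet normal 0.512 0.431 0.743
outer loop
vertex 0.338 1.296 3.349
vertex 1.773 2.804 1.485
vertex 0.127 3.093 2.451
endloop
endfacet
facet normal 0.104 -0.890 0.444
outer loop
vertex 1.983 1.006 2.383
vertex 0.338 1.296 3.349
vertex 1.533 0.627 1.729
endloop
endfacet
facet normal 0.512 0.431 0.743
outer loop
vertex 1.983 1.006 2.383
vertex 1.773 2.804 1.485
vertex 0.338 1.296 3.349
endloop
endfacet
facet normal -0.104 0.890 -0.444
outer loop
vertex 0.127 3.093 2.451
vertex 1.773 2.804 1.485
vertex -0.323 2.714 1.797
endloop
endfacet
facet normal -0.512 -0.431 -0.743
outer loop
vertex 1.322 2.424 0.831
vertex 1.533 0.627 1.729
vertex -0.323 2.714 1.797
endloop
endfacet
facet normal -0.104 0.890 -0.445
outer loop
vertex -0.323 2.714 1.797
vertex 1.773 2.804 1.485
vertex 1.322 2.424 0.831
endloop
endfacet
facet normal 0.853 -0.150 -0.500
outer loop
vertex 1.322 2.424 0.831
vertex 1.983 1.006 2.383
vertex 1.533 0.627 1.729
endloop
endfacet
facet normal 0.853 -0.150 -0.501
outer loop
vertex 1.773 2.804 1.485
vertex 1.983 1.006 2.383
vertex 1.322 2.424 0.831
endloop
endfacet
facet normal -0.597 -0.019 -0.802
outer loop
vertex 2.826 2.096 1.362
vertex 2.757 3.234 1.386
vertex 4.05 2.19 0.448
endloop
endfacet
facet normal 0.061 -0.998 -0.021
outer loop
vertex 5.143 2.226 1.914
vertex 2.826 2.096 1.362
vertex 4.05 2.19 0.448
endloop
endfacet
facet normal -0.598 -0.021 -0.801
outer loop
vertex 4.05 2.19 0.448
vertex 2.757 3.234 1.386
vertex 3.98 3.328 0.471
endloop
endfacet
facet normal 0.799 0.061 -0.598
outer loop
vertex 3.98 3.328 0.471
vertex 5.143 2.226 1.914
vertex 4.05 2.19 0.448
endloop
endfacet
facet normal -0.799 -0.061 0.598
outer loop
vertex 2.826 2.096 1.362
vertex 3.85 3.27 2.852
vertex 2.757 3.234 1.386
endloop
endfacet
facet normal 0.061 -0.998 -0.021
outer loop
vertex 3.92 2.132 2.829
vertex 2.826 2.096 1.362
vertex 5.143 2.226 1.914
endloop
endfacet
facet normal -0.799 -0.061 0.598
outer loop
vertex 3.92 2.132 2.829
vertex 3.85 3.27 2.852
vertex 2.826 2.096 1.362
endloop
endfacet
facet normal -0.061 0.998 0.021
outer loop
vertex 2.757 3.234 1.386
vertex 3.85 3.27 2.852
vertex 3.98 3.328 0.471
endloop
endfacet
facet normal 0.799 0.061 -0.598
outer loop
vertex 5.074 3.364 1.938
vertex 5.143 2.226 1.914
vertex 3.98 3.328 0.471
endloop
endfacet
facet normal -0.061 0.998 0.021
outer loop
vertex 3.98 3.328 0.471
vertex 3.85 3.27 2.852
vertex 5.074 3.364 1.938
endloop
endfacet
facet normal 0.598 0.019 0.801
outer loop
vertex 5.074 3.364 1.938
vertex 3.92 2.132 2.829
vertex 5.143 2.226 1.914
endloop
endfacet
facet normal 0.597 0.021 0.802
outer loop
vertex 3.85 3.27 2.852
vertex 3.92 2.132 2.829
vertex 5.074 3.364 1.938
endloop
endfacet
facet normal 0.464 0.501 -0.731
outer loop
vertex -2.889 -2.622 -3.837
vertex -3.565 -1.864 -3.747
vertex -2.708 -1.851 -3.194
endloop
endfacet
facet normal 0.549 -0.608 0.574
outer loop
vertex -2.889 -2.622 -3.837
vertex -2.708 -1.851 -3.194
vertex -4.335 -2.696 -2.533
endloop
endfacet
facet normal 0.464 0.502 -0.730
outer loop
vertex -2.708 -1.851 -3.194
vertex -3.565 -1.864 -3.747
vertex -3.385 -1.093 -3.103
endloop
endfacet
facet normal 0.301 0.156 0.941
outer loop
vertex -2.708 -1.851 -3.194
vertex -3.385 -1.093 -3.103
vertex -4.335 -2.696 -2.533
endloop
endfacet
facet normal 0.464 0.502 -0.730
outer loop
vertex -3.385 -1.093 -3.103
vertex -3.565 -1.864 -3.747
vertex -4.242 -1.106 -3.656
endloop
endfacet
facet normal -0.466 0.528 0.710
outer loop
vertex -3.385 -1.093 -3.103
vertex -4.242 -1.106 -3.656
vertex -4.335 -2.696 -2.533
endloop
endfacet
facet normal 0.463 0.501 -0.731
outer loop
vertex -4.242 -1.106 -3.656
vertex -3.565 -1.864 -3.747
vertex -4.423 -1.877 -4.299
endloop
endfacet
facet normal -0.984 0.137 0.113
outer loop
vertex -4.242 -1.106 -3.656
vertex -4.423 -1.877 -4.299
vertex -4.335 -2.696 -2.533
endloop
endfacet
facet normal 0.463 0.501 -0.731
outer loop
vertex -4.423 -1.877 -4.299
vertex -3.565 -1.864 -3.747
vertex -3.746 -2.635 -4.39
endloop
endfacet
facet normal -0.736 -0.627 -0.254
outer loop
vertex -4.423 -1.877 -4.299
vertex -3.746 -2.635 -4.39
vertex -4.335 -2.696 -2.533
endloop
endfacet
facet normal 0.464 0.501 -0.731
outer loop
vertex -3.746 -2.635 -4.39
vertex -3.565 -1.864 -3.747
vertex -2.889 -2.622 -3.837
endloop
endfacet
facet normal 0.030 -0.999 -0.023
outer loop
vertex -3.746 -2.635 -4.39
vertex -2.889 -2.622 -3.837
vertex -4.335 -2.696 -2.533
endloop
endfacet

endsolid


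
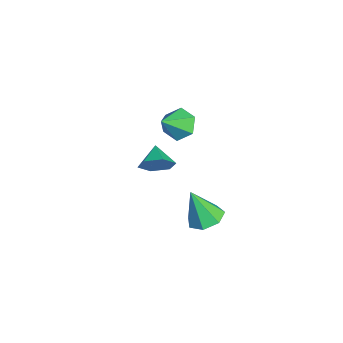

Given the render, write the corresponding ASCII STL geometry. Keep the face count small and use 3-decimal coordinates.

solid 
facet normal -0.495 0.577 -0.650
outer loop
vertex -1.506 0.538 -2.792
vertex -2.141 0.729 -2.139
vertex -1.39 1.27 -2.231
endloop
endfacet
facet normal 0.990 -0.056 -0.132
outer loop
vertex -1.506 0.538 -2.792
vertex -1.39 1.27 -2.231
vertex -1.319 -0.229 -1.061
endloop
endfacet
facet normal -0.495 0.577 -0.650
outer loop
vertex -1.39 1.27 -2.231
vertex -2.141 0.729 -2.139
vertex -2.024 1.461 -1.578
endloop
endfacet
facet normal 0.701 0.459 0.546
outer loop
vertex -1.39 1.27 -2.231
vertex -2.024 1.461 -1.578
vertex -1.319 -0.229 -1.061
endloop
endfacet
facet normal -0.495 0.577 -0.650
outer loop
vertex -2.024 1.461 -1.578
vertex -2.141 0.729 -2.139
vertex -2.775 0.92 -1.487
endloop
endfacet
facet normal -0.073 0.264 0.962
outer loop
vertex -2.024 1.461 -1.578
vertex -2.775 0.92 -1.487
vertex -1.319 -0.229 -1.061
endloop
endfacet
facet normal -0.495 0.577 -0.650
outer loop
vertex -2.775 0.92 -1.487
vertex -2.141 0.729 -2.139
vertex -2.892 0.188 -2.048
endloop
endfacet
facet normal -0.557 -0.447 0.700
outer loop
vertex -2.775 0.92 -1.487
vertex -2.892 0.188 -2.048
vertex -1.319 -0.229 -1.061
endloop
endfacet
facet normal -0.495 0.577 -0.650
outer loop
vertex -2.892 0.188 -2.048
vertex -2.141 0.729 -2.139
vertex -2.257 -0.003 -2.701
endloop
endfacet
facet normal -0.268 -0.963 0.021
outer loop
vertex -2.892 0.188 -2.048
vertex -2.257 -0.003 -2.701
vertex -1.319 -0.229 -1.061
endloop
endfacet
facet normal -0.495 0.577 -0.650
outer loop
vertex -2.257 -0.003 -2.701
vertex -2.141 0.729 -2.139
vertex -1.506 0.538 -2.792
endloop
endfacet
facet normal 0.505 -0.768 -0.395
outer loop
vertex -2.257 -0.003 -2.701
vertex -1.506 0.538 -2.792
vertex -1.319 -0.229 -1.061
endloop
endfacet
facet normal 0.901 -0.063 -0.429
outer loop
vertex 1.57 -0.512 -1.15
vertex 1.188 -0.756 -1.916
vertex 1.33 0.105 -1.745
endloop
endfacet
facet normal -0.220 0.631 0.744
outer loop
vertex 1.57 -0.512 -1.15
vertex 1.33 0.105 -1.745
vertex 0.152 -0.684 -1.424
endloop
endfacet
facet normal 0.901 -0.064 -0.428
outer loop
vertex 1.33 0.105 -1.745
vertex 1.188 -0.756 -1.916
vertex 0.949 -0.139 -2.511
endloop
endfacet
facet normal -0.554 0.832 0.011
outer loop
vertex 1.33 0.105 -1.745
vertex 0.949 -0.139 -2.511
vertex 0.152 -0.684 -1.424
endloop
endfacet
facet normal 0.902 -0.064 -0.428
outer loop
vertex 0.949 -0.139 -2.511
vertex 1.188 -0.756 -1.916
vertex 0.807 -1.001 -2.682
endloop
endfacet
facet normal -0.836 0.236 -0.495
outer loop
vertex 0.949 -0.139 -2.511
vertex 0.807 -1.001 -2.682
vertex 0.152 -0.684 -1.424
endloop
endfacet
facet normal 0.901 -0.063 -0.428
outer loop
vertex 0.807 -1.001 -2.682
vertex 1.188 -0.756 -1.916
vertex 1.046 -1.618 -2.088
endloop
endfacet
facet normal -0.784 -0.561 -0.267
outer loop
vertex 0.807 -1.001 -2.682
vertex 1.046 -1.618 -2.088
vertex 0.152 -0.684 -1.424
endloop
endfacet
facet normal 0.901 -0.063 -0.429
outer loop
vertex 1.046 -1.618 -2.088
vertex 1.188 -0.756 -1.916
vertex 1.428 -1.374 -1.322
endloop
endfacet
facet normal -0.449 -0.762 0.467
outer loop
vertex 1.046 -1.618 -2.088
vertex 1.428 -1.374 -1.322
vertex 0.152 -0.684 -1.424
endloop
endfacet
facet normal 0.901 -0.063 -0.429
outer loop
vertex 1.428 -1.374 -1.322
vertex 1.188 -0.756 -1.916
vertex 1.57 -0.512 -1.15
endloop
endfacet
facet normal -0.168 -0.166 0.972
outer loop
vertex 1.428 -1.374 -1.322
vertex 1.57 -0.512 -1.15
vertex 0.152 -0.684 -1.424
endloop
endfacet
facet normal 0.131 0.355 -0.926
outer loop
vertex 4.589 1.553 -3.147
vertex 3.863 1.084 -3.43
vertex 3.898 1.931 -3.1
endloop
endfacet
facet normal 0.373 0.594 0.713
outer loop
vertex 4.589 1.553 -3.147
vertex 3.898 1.931 -3.1
vertex 3.617 0.416 -1.69
endloop
endfacet
facet normal 0.132 0.355 -0.925
outer loop
vertex 3.898 1.931 -3.1
vertex 3.863 1.084 -3.43
vertex 3.18 1.671 -3.302
endloop
endfacet
facet normal -0.415 0.660 0.626
outer loop
vertex 3.898 1.931 -3.1
vertex 3.18 1.671 -3.302
vertex 3.617 0.416 -1.69
endloop
endfacet
facet normal 0.131 0.354 -0.926
outer loop
vertex 3.18 1.671 -3.302
vertex 3.863 1.084 -3.43
vertex 2.976 0.968 -3.6
endloop
endfacet
facet normal -0.930 0.123 0.347
outer loop
vertex 3.18 1.671 -3.302
vertex 2.976 0.968 -3.6
vertex 3.617 0.416 -1.69
endloop
endfacet
facet normal 0.131 0.355 -0.926
outer loop
vertex 2.976 0.968 -3.6
vertex 3.863 1.084 -3.43
vertex 3.441 0.353 -3.77
endloop
endfacet
facet normal -0.783 -0.616 0.085
outer loop
vertex 2.976 0.968 -3.6
vertex 3.441 0.353 -3.77
vertex 3.617 0.416 -1.69
endloop
endfacet
facet normal 0.131 0.355 -0.926
outer loop
vertex 3.441 0.353 -3.77
vertex 3.863 1.084 -3.43
vertex 4.223 0.288 -3.684
endloop
endfacet
facet normal -0.087 -0.996 0.038
outer loop
vertex 3.441 0.353 -3.77
vertex 4.223 0.288 -3.684
vertex 3.617 0.416 -1.69
endloop
endfacet
facet normal 0.131 0.355 -0.926
outer loop
vertex 4.223 0.288 -3.684
vertex 3.863 1.084 -3.43
vertex 4.734 0.822 -3.407
endloop
endfacet
facet normal 0.636 -0.733 0.240
outer loop
vertex 4.223 0.288 -3.684
vertex 4.734 0.822 -3.407
vertex 3.617 0.416 -1.69
endloop
endfacet
facet normal 0.131 0.355 -0.926
outer loop
vertex 4.734 0.822 -3.407
vertex 3.863 1.084 -3.43
vertex 4.589 1.553 -3.147
endloop
endfacet
facet normal 0.841 -0.026 0.541
outer loop
vertex 4.734 0.822 -3.407
vertex 4.589 1.553 -3.147
vertex 3.617 0.416 -1.69
endloop
endfacet

endsolid
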